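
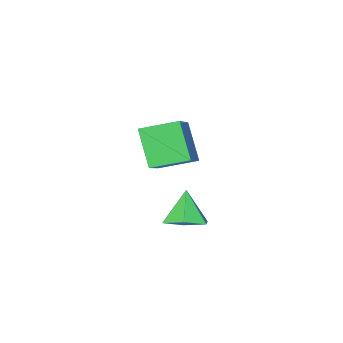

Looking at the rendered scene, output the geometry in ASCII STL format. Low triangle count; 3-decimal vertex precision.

solid 
facet normal 0.273 0.261 -0.926
outer loop
vertex 3.424 2.416 -3.981
vertex 2.768 1.789 -4.351
vertex 2.51 2.716 -4.166
endloop
endfacet
facet normal 0.079 0.687 0.723
outer loop
vertex 3.424 2.416 -3.981
vertex 2.51 2.716 -4.166
vertex 2.332 1.371 -2.869
endloop
endfacet
facet normal 0.273 0.261 -0.926
outer loop
vertex 2.51 2.716 -4.166
vertex 2.768 1.789 -4.351
vertex 1.854 2.088 -4.536
endloop
endfacet
facet normal -0.739 0.516 0.434
outer loop
vertex 2.51 2.716 -4.166
vertex 1.854 2.088 -4.536
vertex 2.332 1.371 -2.869
endloop
endfacet
facet normal 0.273 0.261 -0.926
outer loop
vertex 1.854 2.088 -4.536
vertex 2.768 1.789 -4.351
vertex 2.112 1.161 -4.721
endloop
endfacet
facet normal -0.945 -0.292 0.145
outer loop
vertex 1.854 2.088 -4.536
vertex 2.112 1.161 -4.721
vertex 2.332 1.371 -2.869
endloop
endfacet
facet normal 0.273 0.261 -0.926
outer loop
vertex 2.112 1.161 -4.721
vertex 2.768 1.789 -4.351
vertex 3.027 0.862 -4.536
endloop
endfacet
facet normal -0.334 -0.931 0.145
outer loop
vertex 2.112 1.161 -4.721
vertex 3.027 0.862 -4.536
vertex 2.332 1.371 -2.869
endloop
endfacet
facet normal 0.273 0.261 -0.926
outer loop
vertex 3.027 0.862 -4.536
vertex 2.768 1.789 -4.351
vertex 3.683 1.489 -4.166
endloop
endfacet
facet normal 0.483 -0.761 0.434
outer loop
vertex 3.027 0.862 -4.536
vertex 3.683 1.489 -4.166
vertex 2.332 1.371 -2.869
endloop
endfacet
facet normal 0.273 0.261 -0.926
outer loop
vertex 3.683 1.489 -4.166
vertex 2.768 1.789 -4.351
vertex 3.424 2.416 -3.981
endloop
endfacet
facet normal 0.690 0.048 0.723
outer loop
vertex 3.683 1.489 -4.166
vertex 3.424 2.416 -3.981
vertex 2.332 1.371 -2.869
endloop
endfacet
facet normal -0.690 0.670 0.275
outer loop
vertex -1.613 -2.858 -2.011
vertex -0.099 -1.715 -0.998
vertex -1.261 -1.779 -3.754
endloop
endfacet
facet normal -0.705 -0.531 -0.471
outer loop
vertex -0.041 -2.965 -4.242
vertex -1.613 -2.858 -2.011
vertex -1.261 -1.779 -3.754
endloop
endfacet
facet normal -0.689 0.670 0.275
outer loop
vertex -1.261 -1.779 -3.754
vertex -0.099 -1.715 -0.998
vertex 0.253 -0.637 -2.742
endloop
endfacet
facet normal 0.169 0.519 -0.838
outer loop
vertex 0.253 -0.637 -2.742
vertex -0.041 -2.965 -4.242
vertex -1.261 -1.779 -3.754
endloop
endfacet
facet normal -0.169 -0.519 0.838
outer loop
vertex -1.613 -2.858 -2.011
vertex 1.121 -2.901 -1.486
vertex -0.099 -1.715 -0.998
endloop
endfacet
facet normal -0.704 -0.532 -0.471
outer loop
vertex -0.393 -4.043 -2.498
vertex -1.613 -2.858 -2.011
vertex -0.041 -2.965 -4.242
endloop
endfacet
facet normal -0.169 -0.519 0.838
outer loop
vertex -0.393 -4.043 -2.498
vertex 1.121 -2.901 -1.486
vertex -1.613 -2.858 -2.011
endloop
endfacet
facet normal 0.705 0.531 0.471
outer loop
vertex -0.099 -1.715 -0.998
vertex 1.121 -2.901 -1.486
vertex 0.253 -0.637 -2.742
endloop
endfacet
facet normal 0.169 0.519 -0.838
outer loop
vertex 1.473 -1.822 -3.229
vertex -0.041 -2.965 -4.242
vertex 0.253 -0.637 -2.742
endloop
endfacet
facet normal 0.704 0.531 0.471
outer loop
vertex 0.253 -0.637 -2.742
vertex 1.121 -2.901 -1.486
vertex 1.473 -1.822 -3.229
endloop
endfacet
facet normal 0.690 -0.670 -0.275
outer loop
vertex 1.473 -1.822 -3.229
vertex -0.393 -4.043 -2.498
vertex -0.041 -2.965 -4.242
endloop
endfacet
facet normal 0.689 -0.670 -0.275
outer loop
vertex 1.121 -2.901 -1.486
vertex -0.393 -4.043 -2.498
vertex 1.473 -1.822 -3.229
endloop
endfacet

endsolid


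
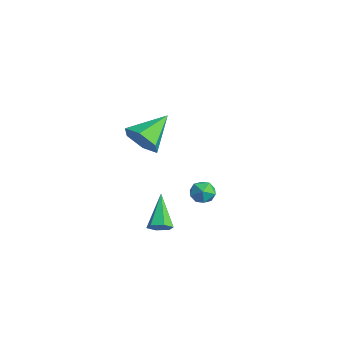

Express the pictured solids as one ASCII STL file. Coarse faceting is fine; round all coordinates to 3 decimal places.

solid 
facet normal -0.840 -0.297 0.455
outer loop
vertex -2.108 1.376 -3.634
vertex -2.09 0.728 -4.024
vertex -1.743 0.776 -3.352
endloop
endfacet
facet normal -0.459 0.133 0.878
outer loop
vertex -2.108 1.376 -3.634
vertex -1.743 0.776 -3.352
vertex -1.436 1.465 -3.296
endloop
endfacet
facet normal -0.372 0.755 0.541
outer loop
vertex -2.108 1.376 -3.634
vertex -1.436 1.465 -3.296
vertex -1.593 1.844 -3.933
endloop
endfacet
facet normal -0.698 0.710 -0.092
outer loop
vertex -2.108 1.376 -3.634
vertex -1.593 1.844 -3.933
vertex -1.997 1.388 -4.382
endloop
endfacet
facet normal -0.988 0.060 -0.146
outer loop
vertex -2.108 1.376 -3.634
vertex -1.997 1.388 -4.382
vertex -2.09 0.728 -4.024
endloop
endfacet
facet normal 0.186 -0.162 0.969
outer loop
vertex -1.436 1.465 -3.296
vertex -1.743 0.776 -3.352
vertex -1.003 0.872 -3.478
endloop
endfacet
facet normal -0.431 -0.856 0.284
outer loop
vertex -1.743 0.776 -3.352
vertex -2.09 0.728 -4.024
vertex -1.407 0.416 -3.927
endloop
endfacet
facet normal -0.670 -0.279 -0.688
outer loop
vertex -2.09 0.728 -4.024
vertex -1.997 1.388 -4.382
vertex -1.564 0.795 -4.564
endloop
endfacet
facet normal -0.203 0.772 -0.602
outer loop
vertex -1.997 1.388 -4.382
vertex -1.593 1.844 -3.933
vertex -1.257 1.484 -4.508
endloop
endfacet
facet normal 0.326 0.846 0.423
outer loop
vertex -1.593 1.844 -3.933
vertex -1.436 1.465 -3.296
vertex -0.91 1.532 -3.836
endloop
endfacet
facet normal 0.698 -0.710 0.092
outer loop
vertex -0.892 0.884 -4.226
vertex -1.003 0.872 -3.478
vertex -1.407 0.416 -3.927
endloop
endfacet
facet normal 0.372 -0.755 -0.541
outer loop
vertex -0.892 0.884 -4.226
vertex -1.407 0.416 -3.927
vertex -1.564 0.795 -4.564
endloop
endfacet
facet normal 0.459 -0.133 -0.878
outer loop
vertex -0.892 0.884 -4.226
vertex -1.564 0.795 -4.564
vertex -1.257 1.484 -4.508
endloop
endfacet
facet normal 0.840 0.297 -0.455
outer loop
vertex -0.892 0.884 -4.226
vertex -1.257 1.484 -4.508
vertex -0.91 1.532 -3.836
endloop
endfacet
facet normal 0.988 -0.060 0.146
outer loop
vertex -0.892 0.884 -4.226
vertex -0.91 1.532 -3.836
vertex -1.003 0.872 -3.478
endloop
endfacet
facet normal 0.203 -0.772 0.602
outer loop
vertex -1.407 0.416 -3.927
vertex -1.003 0.872 -3.478
vertex -1.743 0.776 -3.352
endloop
endfacet
facet normal -0.326 -0.846 -0.423
outer loop
vertex -1.564 0.795 -4.564
vertex -1.407 0.416 -3.927
vertex -2.09 0.728 -4.024
endloop
endfacet
facet normal -0.186 0.162 -0.969
outer loop
vertex -1.257 1.484 -4.508
vertex -1.564 0.795 -4.564
vertex -1.997 1.388 -4.382
endloop
endfacet
facet normal 0.431 0.856 -0.284
outer loop
vertex -0.91 1.532 -3.836
vertex -1.257 1.484 -4.508
vertex -1.593 1.844 -3.933
endloop
endfacet
facet normal 0.670 0.279 0.688
outer loop
vertex -1.003 0.872 -3.478
vertex -0.91 1.532 -3.836
vertex -1.436 1.465 -3.296
endloop
endfacet
facet normal 0.687 -0.359 -0.632
outer loop
vertex 1.004 -2.146 -3.638
vertex 0.561 -2.156 -4.114
vertex 0.925 -1.626 -4.019
endloop
endfacet
facet normal 0.507 0.558 0.657
outer loop
vertex 1.004 -2.146 -3.638
vertex 0.925 -1.626 -4.019
vertex -0.841 -1.424 -2.826
endloop
endfacet
facet normal 0.688 -0.359 -0.631
outer loop
vertex 0.925 -1.626 -4.019
vertex 0.561 -2.156 -4.114
vertex 0.483 -1.636 -4.495
endloop
endfacet
facet normal 0.061 0.995 -0.078
outer loop
vertex 0.925 -1.626 -4.019
vertex 0.483 -1.636 -4.495
vertex -0.841 -1.424 -2.826
endloop
endfacet
facet normal 0.688 -0.359 -0.631
outer loop
vertex 0.483 -1.636 -4.495
vertex 0.561 -2.156 -4.114
vertex 0.119 -2.166 -4.59
endloop
endfacet
facet normal -0.629 0.533 -0.566
outer loop
vertex 0.483 -1.636 -4.495
vertex 0.119 -2.166 -4.59
vertex -0.841 -1.424 -2.826
endloop
endfacet
facet normal 0.688 -0.358 -0.631
outer loop
vertex 0.119 -2.166 -4.59
vertex 0.561 -2.156 -4.114
vertex 0.198 -2.687 -4.208
endloop
endfacet
facet normal -0.873 -0.367 -0.321
outer loop
vertex 0.119 -2.166 -4.59
vertex 0.198 -2.687 -4.208
vertex -0.841 -1.424 -2.826
endloop
endfacet
facet normal 0.688 -0.359 -0.631
outer loop
vertex 0.198 -2.687 -4.208
vertex 0.561 -2.156 -4.114
vertex 0.64 -2.676 -3.732
endloop
endfacet
facet normal -0.426 -0.804 0.414
outer loop
vertex 0.198 -2.687 -4.208
vertex 0.64 -2.676 -3.732
vertex -0.841 -1.424 -2.826
endloop
endfacet
facet normal 0.687 -0.360 -0.632
outer loop
vertex 0.64 -2.676 -3.732
vertex 0.561 -2.156 -4.114
vertex 1.004 -2.146 -3.638
endloop
endfacet
facet normal 0.264 -0.341 0.902
outer loop
vertex 0.64 -2.676 -3.732
vertex 1.004 -2.146 -3.638
vertex -0.841 -1.424 -2.826
endloop
endfacet
facet normal 0.305 -0.833 -0.461
outer loop
vertex 1.261 -3.491 3.232
vertex 0.787 -3.193 2.38
vertex 1.758 -2.928 2.543
endloop
endfacet
facet normal 0.620 0.326 0.714
outer loop
vertex 1.261 -3.491 3.232
vertex 1.758 -2.928 2.543
vertex 0.193 -1.567 3.28
endloop
endfacet
facet normal 0.305 -0.833 -0.461
outer loop
vertex 1.758 -2.928 2.543
vertex 0.787 -3.193 2.38
vertex 1.284 -2.629 1.69
endloop
endfacet
facet normal 0.632 0.771 -0.081
outer loop
vertex 1.758 -2.928 2.543
vertex 1.284 -2.629 1.69
vertex 0.193 -1.567 3.28
endloop
endfacet
facet normal 0.304 -0.833 -0.462
outer loop
vertex 1.284 -2.629 1.69
vertex 0.787 -3.193 2.38
vertex 0.312 -2.894 1.528
endloop
endfacet
facet normal -0.114 0.788 -0.605
outer loop
vertex 1.284 -2.629 1.69
vertex 0.312 -2.894 1.528
vertex 0.193 -1.567 3.28
endloop
endfacet
facet normal 0.303 -0.834 -0.462
outer loop
vertex 0.312 -2.894 1.528
vertex 0.787 -3.193 2.38
vertex -0.185 -3.457 2.218
endloop
endfacet
facet normal -0.871 0.361 -0.333
outer loop
vertex 0.312 -2.894 1.528
vertex -0.185 -3.457 2.218
vertex 0.193 -1.567 3.28
endloop
endfacet
facet normal 0.303 -0.834 -0.461
outer loop
vertex -0.185 -3.457 2.218
vertex 0.787 -3.193 2.38
vertex 0.289 -3.756 3.07
endloop
endfacet
facet normal -0.883 -0.083 0.462
outer loop
vertex -0.185 -3.457 2.218
vertex 0.289 -3.756 3.07
vertex 0.193 -1.567 3.28
endloop
endfacet
facet normal 0.304 -0.834 -0.461
outer loop
vertex 0.289 -3.756 3.07
vertex 0.787 -3.193 2.38
vertex 1.261 -3.491 3.232
endloop
endfacet
facet normal -0.137 -0.101 0.985
outer loop
vertex 0.289 -3.756 3.07
vertex 1.261 -3.491 3.232
vertex 0.193 -1.567 3.28
endloop
endfacet

endsolid


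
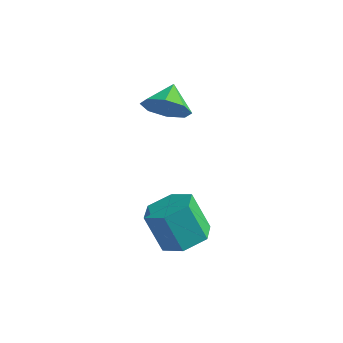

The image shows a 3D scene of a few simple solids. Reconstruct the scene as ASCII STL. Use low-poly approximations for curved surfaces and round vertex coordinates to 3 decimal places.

solid 
facet normal 0.468 -0.020 -0.884
outer loop
vertex 0.493 -3.55 0.835
vertex -0.388 -3.476 0.367
vertex 0.117 -2.65 0.616
endloop
endfacet
facet normal 0.800 0.435 0.413
outer loop
vertex 0.493 -3.55 0.835
vertex 0.117 -2.65 0.616
vertex -0.291 -3.518 2.32
endloop
endfacet
facet normal 0.800 0.434 0.413
outer loop
vertex -0.291 -3.518 2.32
vertex 0.117 -2.65 0.616
vertex -0.667 -2.617 2.101
endloop
endfacet
facet normal -0.467 0.020 0.884
outer loop
vertex -0.291 -3.518 2.32
vertex -0.667 -2.617 2.101
vertex -1.172 -3.444 1.853
endloop
endfacet
facet normal 0.467 -0.019 -0.884
outer loop
vertex 0.117 -2.65 0.616
vertex -0.388 -3.476 0.367
vertex -0.764 -2.576 0.149
endloop
endfacet
facet normal 0.075 0.997 0.017
outer loop
vertex 0.117 -2.65 0.616
vertex -0.764 -2.576 0.149
vertex -0.667 -2.617 2.101
endloop
endfacet
facet normal 0.075 0.997 0.017
outer loop
vertex -0.667 -2.617 2.101
vertex -0.764 -2.576 0.149
vertex -1.548 -2.543 1.634
endloop
endfacet
facet normal -0.467 0.020 0.884
outer loop
vertex -0.667 -2.617 2.101
vertex -1.548 -2.543 1.634
vertex -1.172 -3.444 1.853
endloop
endfacet
facet normal 0.467 -0.019 -0.884
outer loop
vertex -0.764 -2.576 0.149
vertex -0.388 -3.476 0.367
vertex -1.269 -3.402 -0.1
endloop
endfacet
facet normal -0.726 0.563 -0.396
outer loop
vertex -0.764 -2.576 0.149
vertex -1.269 -3.402 -0.1
vertex -1.548 -2.543 1.634
endloop
endfacet
facet normal -0.726 0.562 -0.395
outer loop
vertex -1.548 -2.543 1.634
vertex -1.269 -3.402 -0.1
vertex -2.053 -3.37 1.385
endloop
endfacet
facet normal -0.468 0.020 0.884
outer loop
vertex -1.548 -2.543 1.634
vertex -2.053 -3.37 1.385
vertex -1.172 -3.444 1.853
endloop
endfacet
facet normal 0.467 -0.020 -0.884
outer loop
vertex -1.269 -3.402 -0.1
vertex -0.388 -3.476 0.367
vertex -0.893 -4.303 0.119
endloop
endfacet
facet normal -0.800 -0.434 -0.413
outer loop
vertex -1.269 -3.402 -0.1
vertex -0.893 -4.303 0.119
vertex -2.053 -3.37 1.385
endloop
endfacet
facet normal -0.800 -0.435 -0.413
outer loop
vertex -2.053 -3.37 1.385
vertex -0.893 -4.303 0.119
vertex -1.677 -4.27 1.604
endloop
endfacet
facet normal -0.468 0.020 0.884
outer loop
vertex -2.053 -3.37 1.385
vertex -1.677 -4.27 1.604
vertex -1.172 -3.444 1.853
endloop
endfacet
facet normal 0.467 -0.020 -0.884
outer loop
vertex -0.893 -4.303 0.119
vertex -0.388 -3.476 0.367
vertex -0.012 -4.377 0.586
endloop
endfacet
facet normal -0.075 -0.997 -0.017
outer loop
vertex -0.893 -4.303 0.119
vertex -0.012 -4.377 0.586
vertex -1.677 -4.27 1.604
endloop
endfacet
facet normal -0.075 -0.997 -0.017
outer loop
vertex -1.677 -4.27 1.604
vertex -0.012 -4.377 0.586
vertex -0.796 -4.344 2.071
endloop
endfacet
facet normal -0.467 0.019 0.884
outer loop
vertex -1.677 -4.27 1.604
vertex -0.796 -4.344 2.071
vertex -1.172 -3.444 1.853
endloop
endfacet
facet normal 0.468 -0.020 -0.884
outer loop
vertex -0.012 -4.377 0.586
vertex -0.388 -3.476 0.367
vertex 0.493 -3.55 0.835
endloop
endfacet
facet normal 0.726 -0.562 0.396
outer loop
vertex -0.012 -4.377 0.586
vertex 0.493 -3.55 0.835
vertex -0.796 -4.344 2.071
endloop
endfacet
facet normal 0.726 -0.563 0.395
outer loop
vertex -0.796 -4.344 2.071
vertex 0.493 -3.55 0.835
vertex -0.291 -3.518 2.32
endloop
endfacet
facet normal -0.467 0.019 0.884
outer loop
vertex -0.796 -4.344 2.071
vertex -0.291 -3.518 2.32
vertex -1.172 -3.444 1.853
endloop
endfacet
facet normal 0.218 -0.857 -0.466
outer loop
vertex -2.831 0.6 3.825
vertex -3.666 0.693 3.263
vertex -2.705 0.989 3.169
endloop
endfacet
facet normal 0.635 0.605 0.481
outer loop
vertex -2.831 0.6 3.825
vertex -2.705 0.989 3.169
vertex -3.934 1.747 3.837
endloop
endfacet
facet normal 0.218 -0.857 -0.467
outer loop
vertex -2.705 0.989 3.169
vertex -3.666 0.693 3.263
vertex -3.141 1.205 2.569
endloop
endfacet
facet normal 0.503 0.863 -0.055
outer loop
vertex -2.705 0.989 3.169
vertex -3.141 1.205 2.569
vertex -3.934 1.747 3.837
endloop
endfacet
facet normal 0.220 -0.857 -0.466
outer loop
vertex -3.141 1.205 2.569
vertex -3.666 0.693 3.263
vertex -3.884 1.12 2.375
endloop
endfacet
facet normal -0.002 0.919 -0.394
outer loop
vertex -3.141 1.205 2.569
vertex -3.884 1.12 2.375
vertex -3.934 1.747 3.837
endloop
endfacet
facet normal 0.218 -0.857 -0.466
outer loop
vertex -3.884 1.12 2.375
vertex -3.666 0.693 3.263
vertex -4.5 0.786 2.701
endloop
endfacet
facet normal -0.580 0.741 -0.338
outer loop
vertex -3.884 1.12 2.375
vertex -4.5 0.786 2.701
vertex -3.934 1.747 3.837
endloop
endfacet
facet normal 0.218 -0.857 -0.466
outer loop
vertex -4.5 0.786 2.701
vertex -3.666 0.693 3.263
vertex -4.627 0.397 3.357
endloop
endfacet
facet normal -0.898 0.432 0.082
outer loop
vertex -4.5 0.786 2.701
vertex -4.627 0.397 3.357
vertex -3.934 1.747 3.837
endloop
endfacet
facet normal 0.218 -0.857 -0.466
outer loop
vertex -4.627 0.397 3.357
vertex -3.666 0.693 3.263
vertex -4.191 0.181 3.958
endloop
endfacet
facet normal -0.766 0.174 0.618
outer loop
vertex -4.627 0.397 3.357
vertex -4.191 0.181 3.958
vertex -3.934 1.747 3.837
endloop
endfacet
facet normal 0.218 -0.857 -0.466
outer loop
vertex -4.191 0.181 3.958
vertex -3.666 0.693 3.263
vertex -3.447 0.265 4.152
endloop
endfacet
facet normal -0.263 0.117 0.958
outer loop
vertex -4.191 0.181 3.958
vertex -3.447 0.265 4.152
vertex -3.934 1.747 3.837
endloop
endfacet
facet normal 0.219 -0.857 -0.466
outer loop
vertex -3.447 0.265 4.152
vertex -3.666 0.693 3.263
vertex -2.831 0.6 3.825
endloop
endfacet
facet normal 0.317 0.296 0.901
outer loop
vertex -3.447 0.265 4.152
vertex -2.831 0.6 3.825
vertex -3.934 1.747 3.837
endloop
endfacet

endsolid


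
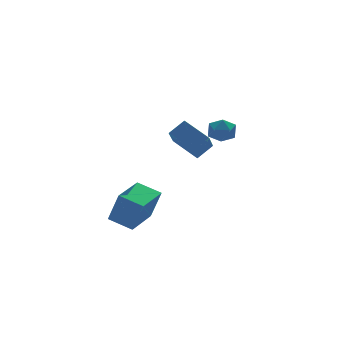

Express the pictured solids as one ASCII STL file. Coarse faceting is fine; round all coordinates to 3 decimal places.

solid 
facet normal -0.595 0.738 0.318
outer loop
vertex -4.031 -0.948 -1.17
vertex -2.357 0.416 -1.202
vertex -4.438 -0.492 -2.99
endloop
endfacet
facet normal -0.775 -0.632 0.015
outer loop
vertex -3.563 -1.576 -3.458
vertex -4.031 -0.948 -1.17
vertex -4.438 -0.492 -2.99
endloop
endfacet
facet normal -0.595 0.738 0.318
outer loop
vertex -4.438 -0.492 -2.99
vertex -2.357 0.416 -1.202
vertex -2.764 0.873 -3.022
endloop
endfacet
facet normal -0.212 0.238 -0.948
outer loop
vertex -2.764 0.873 -3.022
vertex -3.563 -1.576 -3.458
vertex -4.438 -0.492 -2.99
endloop
endfacet
facet normal 0.212 -0.238 0.948
outer loop
vertex -4.031 -0.948 -1.17
vertex -1.482 -0.668 -1.67
vertex -2.357 0.416 -1.202
endloop
endfacet
facet normal -0.775 -0.632 0.015
outer loop
vertex -3.156 -2.033 -1.638
vertex -4.031 -0.948 -1.17
vertex -3.563 -1.576 -3.458
endloop
endfacet
facet normal 0.212 -0.238 0.948
outer loop
vertex -3.156 -2.033 -1.638
vertex -1.482 -0.668 -1.67
vertex -4.031 -0.948 -1.17
endloop
endfacet
facet normal 0.775 0.632 -0.015
outer loop
vertex -2.357 0.416 -1.202
vertex -1.482 -0.668 -1.67
vertex -2.764 0.873 -3.022
endloop
endfacet
facet normal -0.212 0.238 -0.948
outer loop
vertex -1.889 -0.212 -3.49
vertex -3.563 -1.576 -3.458
vertex -2.764 0.873 -3.022
endloop
endfacet
facet normal 0.775 0.632 -0.015
outer loop
vertex -2.764 0.873 -3.022
vertex -1.482 -0.668 -1.67
vertex -1.889 -0.212 -3.49
endloop
endfacet
facet normal 0.595 -0.738 -0.318
outer loop
vertex -1.889 -0.212 -3.49
vertex -3.156 -2.033 -1.638
vertex -3.563 -1.576 -3.458
endloop
endfacet
facet normal 0.595 -0.738 -0.318
outer loop
vertex -1.482 -0.668 -1.67
vertex -3.156 -2.033 -1.638
vertex -1.889 -0.212 -3.49
endloop
endfacet
facet normal -0.436 -0.604 0.667
outer loop
vertex 1.601 -0.004 1.431
vertex 0.871 1.441 2.263
vertex 0.642 -0.085 0.731
endloop
endfacet
facet normal 0.401 -0.794 -0.457
outer loop
vertex 1.409 0.979 -0.443
vertex 1.601 -0.004 1.431
vertex 0.642 -0.085 0.731
endloop
endfacet
facet normal -0.436 -0.604 0.667
outer loop
vertex 0.642 -0.085 0.731
vertex 0.871 1.441 2.263
vertex -0.088 1.36 1.563
endloop
endfacet
facet normal -0.806 -0.068 -0.588
outer loop
vertex -0.088 1.36 1.563
vertex 1.409 0.979 -0.443
vertex 0.642 -0.085 0.731
endloop
endfacet
facet normal 0.806 0.068 0.588
outer loop
vertex 1.601 -0.004 1.431
vertex 1.638 2.505 1.089
vertex 0.871 1.441 2.263
endloop
endfacet
facet normal 0.401 -0.794 -0.457
outer loop
vertex 2.368 1.06 0.257
vertex 1.601 -0.004 1.431
vertex 1.409 0.979 -0.443
endloop
endfacet
facet normal 0.806 0.068 0.588
outer loop
vertex 2.368 1.06 0.257
vertex 1.638 2.505 1.089
vertex 1.601 -0.004 1.431
endloop
endfacet
facet normal -0.401 0.794 0.457
outer loop
vertex 0.871 1.441 2.263
vertex 1.638 2.505 1.089
vertex -0.088 1.36 1.563
endloop
endfacet
facet normal -0.806 -0.068 -0.588
outer loop
vertex 0.679 2.424 0.389
vertex 1.409 0.979 -0.443
vertex -0.088 1.36 1.563
endloop
endfacet
facet normal -0.401 0.794 0.457
outer loop
vertex -0.088 1.36 1.563
vertex 1.638 2.505 1.089
vertex 0.679 2.424 0.389
endloop
endfacet
facet normal 0.436 0.604 -0.667
outer loop
vertex 0.679 2.424 0.389
vertex 2.368 1.06 0.257
vertex 1.409 0.979 -0.443
endloop
endfacet
facet normal 0.436 0.604 -0.667
outer loop
vertex 1.638 2.505 1.089
vertex 2.368 1.06 0.257
vertex 0.679 2.424 0.389
endloop
endfacet
facet normal -0.124 0.956 0.266
outer loop
vertex 3.495 3.181 0.283
vertex 3.084 2.919 1.032
vertex 3.97 3.036 1.026
endloop
endfacet
facet normal 0.465 0.876 -0.127
outer loop
vertex 3.495 3.181 0.283
vertex 3.97 3.036 1.026
vertex 4.28 2.757 0.235
endloop
endfacet
facet normal 0.275 0.595 -0.755
outer loop
vertex 3.495 3.181 0.283
vertex 4.28 2.757 0.235
vertex 3.585 2.467 -0.247
endloop
endfacet
facet normal -0.431 0.502 -0.750
outer loop
vertex 3.495 3.181 0.283
vertex 3.585 2.467 -0.247
vertex 2.846 2.568 0.245
endloop
endfacet
facet normal -0.678 0.725 -0.118
outer loop
vertex 3.495 3.181 0.283
vertex 2.846 2.568 0.245
vertex 3.084 2.919 1.032
endloop
endfacet
facet normal 0.890 0.407 0.205
outer loop
vertex 4.28 2.757 0.235
vertex 3.97 3.036 1.026
vertex 4.354 2.232 0.955
endloop
endfacet
facet normal -0.065 0.537 0.841
outer loop
vertex 3.97 3.036 1.026
vertex 3.084 2.919 1.032
vertex 3.615 2.333 1.447
endloop
endfacet
facet normal -0.962 0.163 0.218
outer loop
vertex 3.084 2.919 1.032
vertex 2.846 2.568 0.245
vertex 2.92 2.043 0.965
endloop
endfacet
facet normal -0.562 -0.197 -0.803
outer loop
vertex 2.846 2.568 0.245
vertex 3.585 2.467 -0.247
vertex 3.23 1.764 0.174
endloop
endfacet
facet normal 0.582 -0.047 -0.812
outer loop
vertex 3.585 2.467 -0.247
vertex 4.28 2.757 0.235
vertex 4.116 1.881 0.168
endloop
endfacet
facet normal 0.431 -0.502 0.750
outer loop
vertex 3.705 1.619 0.917
vertex 4.354 2.232 0.955
vertex 3.615 2.333 1.447
endloop
endfacet
facet normal -0.275 -0.595 0.755
outer loop
vertex 3.705 1.619 0.917
vertex 3.615 2.333 1.447
vertex 2.92 2.043 0.965
endloop
endfacet
facet normal -0.465 -0.876 0.127
outer loop
vertex 3.705 1.619 0.917
vertex 2.92 2.043 0.965
vertex 3.23 1.764 0.174
endloop
endfacet
facet normal 0.124 -0.956 -0.266
outer loop
vertex 3.705 1.619 0.917
vertex 3.23 1.764 0.174
vertex 4.116 1.881 0.168
endloop
endfacet
facet normal 0.678 -0.725 0.118
outer loop
vertex 3.705 1.619 0.917
vertex 4.116 1.881 0.168
vertex 4.354 2.232 0.955
endloop
endfacet
facet normal 0.562 0.197 0.803
outer loop
vertex 3.615 2.333 1.447
vertex 4.354 2.232 0.955
vertex 3.97 3.036 1.026
endloop
endfacet
facet normal -0.582 0.047 0.812
outer loop
vertex 2.92 2.043 0.965
vertex 3.615 2.333 1.447
vertex 3.084 2.919 1.032
endloop
endfacet
facet normal -0.890 -0.407 -0.205
outer loop
vertex 3.23 1.764 0.174
vertex 2.92 2.043 0.965
vertex 2.846 2.568 0.245
endloop
endfacet
facet normal 0.065 -0.537 -0.841
outer loop
vertex 4.116 1.881 0.168
vertex 3.23 1.764 0.174
vertex 3.585 2.467 -0.247
endloop
endfacet
facet normal 0.962 -0.163 -0.218
outer loop
vertex 4.354 2.232 0.955
vertex 4.116 1.881 0.168
vertex 4.28 2.757 0.235
endloop
endfacet

endsolid


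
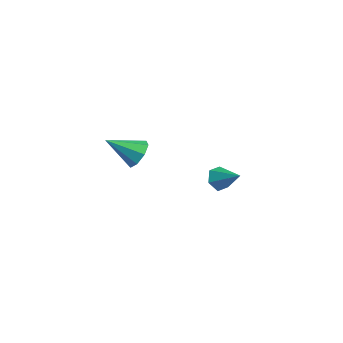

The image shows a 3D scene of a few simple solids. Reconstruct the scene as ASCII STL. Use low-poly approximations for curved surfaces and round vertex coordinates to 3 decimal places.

solid 
facet normal 0.396 0.737 -0.547
outer loop
vertex -1.498 -3.124 3.56
vertex -2.145 -3.054 3.186
vertex -1.855 -2.749 3.807
endloop
endfacet
facet normal 0.460 -0.140 0.877
outer loop
vertex -1.498 -3.124 3.56
vertex -1.855 -2.749 3.807
vertex -2.775 -4.226 4.054
endloop
endfacet
facet normal 0.397 0.737 -0.547
outer loop
vertex -1.855 -2.749 3.807
vertex -2.145 -3.054 3.186
vertex -2.382 -2.552 3.69
endloop
endfacet
facet normal -0.125 0.239 0.963
outer loop
vertex -1.855 -2.749 3.807
vertex -2.382 -2.552 3.69
vertex -2.775 -4.226 4.054
endloop
endfacet
facet normal 0.398 0.737 -0.547
outer loop
vertex -2.382 -2.552 3.69
vertex -2.145 -3.054 3.186
vertex -2.769 -2.649 3.278
endloop
endfacet
facet normal -0.729 0.304 0.613
outer loop
vertex -2.382 -2.552 3.69
vertex -2.769 -2.649 3.278
vertex -2.775 -4.226 4.054
endloop
endfacet
facet normal 0.398 0.737 -0.547
outer loop
vertex -2.769 -2.649 3.278
vertex -2.145 -3.054 3.186
vertex -2.791 -2.983 2.812
endloop
endfacet
facet normal -0.999 0.020 0.033
outer loop
vertex -2.769 -2.649 3.278
vertex -2.791 -2.983 2.812
vertex -2.775 -4.226 4.054
endloop
endfacet
facet normal 0.397 0.738 -0.545
outer loop
vertex -2.791 -2.983 2.812
vertex -2.145 -3.054 3.186
vertex -2.434 -3.358 2.564
endloop
endfacet
facet normal -0.778 -0.449 -0.440
outer loop
vertex -2.791 -2.983 2.812
vertex -2.434 -3.358 2.564
vertex -2.775 -4.226 4.054
endloop
endfacet
facet normal 0.397 0.738 -0.545
outer loop
vertex -2.434 -3.358 2.564
vertex -2.145 -3.054 3.186
vertex -1.907 -3.555 2.681
endloop
endfacet
facet normal -0.193 -0.828 -0.526
outer loop
vertex -2.434 -3.358 2.564
vertex -1.907 -3.555 2.681
vertex -2.775 -4.226 4.054
endloop
endfacet
facet normal 0.396 0.738 -0.546
outer loop
vertex -1.907 -3.555 2.681
vertex -2.145 -3.054 3.186
vertex -1.52 -3.458 3.093
endloop
endfacet
facet normal 0.412 -0.894 -0.176
outer loop
vertex -1.907 -3.555 2.681
vertex -1.52 -3.458 3.093
vertex -2.775 -4.226 4.054
endloop
endfacet
facet normal 0.396 0.738 -0.546
outer loop
vertex -1.52 -3.458 3.093
vertex -2.145 -3.054 3.186
vertex -1.498 -3.124 3.56
endloop
endfacet
facet normal 0.682 -0.610 0.404
outer loop
vertex -1.52 -3.458 3.093
vertex -1.498 -3.124 3.56
vertex -2.775 -4.226 4.054
endloop
endfacet
facet normal -0.795 -0.318 -0.516
outer loop
vertex -4.216 2.536 -2.03
vertex -4.427 2.185 -1.488
vertex -4.628 2.828 -1.575
endloop
endfacet
facet normal 0.325 0.902 -0.284
outer loop
vertex -4.216 2.536 -2.03
vertex -4.628 2.828 -1.575
vertex -3.353 2.615 -0.792
endloop
endfacet
facet normal -0.795 -0.318 -0.516
outer loop
vertex -4.628 2.828 -1.575
vertex -4.427 2.185 -1.488
vertex -4.839 2.477 -1.033
endloop
endfacet
facet normal -0.159 0.856 0.492
outer loop
vertex -4.628 2.828 -1.575
vertex -4.839 2.477 -1.033
vertex -3.353 2.615 -0.792
endloop
endfacet
facet normal -0.795 -0.319 -0.516
outer loop
vertex -4.839 2.477 -1.033
vertex -4.427 2.185 -1.488
vertex -4.638 1.833 -0.945
endloop
endfacet
facet normal -0.167 0.082 0.983
outer loop
vertex -4.839 2.477 -1.033
vertex -4.638 1.833 -0.945
vertex -3.353 2.615 -0.792
endloop
endfacet
facet normal -0.795 -0.319 -0.516
outer loop
vertex -4.638 1.833 -0.945
vertex -4.427 2.185 -1.488
vertex -4.225 1.541 -1.401
endloop
endfacet
facet normal 0.311 -0.647 0.696
outer loop
vertex -4.638 1.833 -0.945
vertex -4.225 1.541 -1.401
vertex -3.353 2.615 -0.792
endloop
endfacet
facet normal -0.795 -0.319 -0.515
outer loop
vertex -4.225 1.541 -1.401
vertex -4.427 2.185 -1.488
vertex -4.015 1.893 -1.943
endloop
endfacet
facet normal 0.796 -0.600 -0.081
outer loop
vertex -4.225 1.541 -1.401
vertex -4.015 1.893 -1.943
vertex -3.353 2.615 -0.792
endloop
endfacet
facet normal -0.795 -0.318 -0.516
outer loop
vertex -4.015 1.893 -1.943
vertex -4.427 2.185 -1.488
vertex -4.216 2.536 -2.03
endloop
endfacet
facet normal 0.803 0.174 -0.571
outer loop
vertex -4.015 1.893 -1.943
vertex -4.216 2.536 -2.03
vertex -3.353 2.615 -0.792
endloop
endfacet

endsolid


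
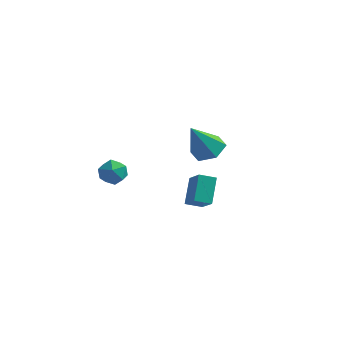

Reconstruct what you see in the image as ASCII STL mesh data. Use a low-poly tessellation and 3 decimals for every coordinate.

solid 
facet normal 0.302 0.401 -0.865
outer loop
vertex 2.124 -0.876 1.973
vertex 1.3 -0.995 1.63
vertex 1.503 -0.229 2.056
endloop
endfacet
facet normal 0.496 0.376 0.783
outer loop
vertex 2.124 -0.876 1.973
vertex 1.503 -0.229 2.056
vertex 0.72 -1.765 3.29
endloop
endfacet
facet normal 0.302 0.401 -0.865
outer loop
vertex 1.503 -0.229 2.056
vertex 1.3 -0.995 1.63
vertex 0.68 -0.348 1.713
endloop
endfacet
facet normal -0.361 0.689 0.628
outer loop
vertex 1.503 -0.229 2.056
vertex 0.68 -0.348 1.713
vertex 0.72 -1.765 3.29
endloop
endfacet
facet normal 0.302 0.400 -0.865
outer loop
vertex 0.68 -0.348 1.713
vertex 1.3 -0.995 1.63
vertex 0.477 -1.115 1.287
endloop
endfacet
facet normal -0.972 0.162 0.171
outer loop
vertex 0.68 -0.348 1.713
vertex 0.477 -1.115 1.287
vertex 0.72 -1.765 3.29
endloop
endfacet
facet normal 0.302 0.400 -0.865
outer loop
vertex 0.477 -1.115 1.287
vertex 1.3 -0.995 1.63
vertex 1.097 -1.762 1.204
endloop
endfacet
facet normal -0.724 -0.677 -0.132
outer loop
vertex 0.477 -1.115 1.287
vertex 1.097 -1.762 1.204
vertex 0.72 -1.765 3.29
endloop
endfacet
facet normal 0.302 0.400 -0.865
outer loop
vertex 1.097 -1.762 1.204
vertex 1.3 -0.995 1.63
vertex 1.92 -1.642 1.547
endloop
endfacet
facet normal 0.135 -0.991 0.023
outer loop
vertex 1.097 -1.762 1.204
vertex 1.92 -1.642 1.547
vertex 0.72 -1.765 3.29
endloop
endfacet
facet normal 0.302 0.401 -0.865
outer loop
vertex 1.92 -1.642 1.547
vertex 1.3 -0.995 1.63
vertex 2.124 -0.876 1.973
endloop
endfacet
facet normal 0.744 -0.465 0.480
outer loop
vertex 1.92 -1.642 1.547
vertex 2.124 -0.876 1.973
vertex 0.72 -1.765 3.29
endloop
endfacet
facet normal -0.828 -0.458 0.324
outer loop
vertex -0.268 2.044 -2.247
vertex -1.039 2.815 -3.125
vertex -0.094 0.928 -3.38
endloop
endfacet
facet normal 0.551 -0.551 0.627
outer loop
vertex 0.659 1.345 -3.675
vertex -0.268 2.044 -2.247
vertex -0.094 0.928 -3.38
endloop
endfacet
facet normal -0.828 -0.458 0.324
outer loop
vertex -0.094 0.928 -3.38
vertex -1.039 2.815 -3.125
vertex -0.865 1.699 -4.258
endloop
endfacet
facet normal 0.109 -0.698 -0.708
outer loop
vertex -0.865 1.699 -4.258
vertex 0.659 1.345 -3.675
vertex -0.094 0.928 -3.38
endloop
endfacet
facet normal -0.109 0.698 0.708
outer loop
vertex -0.268 2.044 -2.247
vertex -0.286 3.232 -3.42
vertex -1.039 2.815 -3.125
endloop
endfacet
facet normal 0.551 -0.551 0.627
outer loop
vertex 0.485 2.461 -2.542
vertex -0.268 2.044 -2.247
vertex 0.659 1.345 -3.675
endloop
endfacet
facet normal -0.109 0.698 0.708
outer loop
vertex 0.485 2.461 -2.542
vertex -0.286 3.232 -3.42
vertex -0.268 2.044 -2.247
endloop
endfacet
facet normal -0.551 0.551 -0.627
outer loop
vertex -1.039 2.815 -3.125
vertex -0.286 3.232 -3.42
vertex -0.865 1.699 -4.258
endloop
endfacet
facet normal 0.109 -0.698 -0.708
outer loop
vertex -0.112 2.116 -4.553
vertex 0.659 1.345 -3.675
vertex -0.865 1.699 -4.258
endloop
endfacet
facet normal -0.551 0.551 -0.627
outer loop
vertex -0.865 1.699 -4.258
vertex -0.286 3.232 -3.42
vertex -0.112 2.116 -4.553
endloop
endfacet
facet normal 0.828 0.458 -0.324
outer loop
vertex -0.112 2.116 -4.553
vertex 0.485 2.461 -2.542
vertex 0.659 1.345 -3.675
endloop
endfacet
facet normal 0.828 0.458 -0.324
outer loop
vertex -0.286 3.232 -3.42
vertex 0.485 2.461 -2.542
vertex -0.112 2.116 -4.553
endloop
endfacet
facet normal -0.433 0.900 -0.056
outer loop
vertex -3.037 -1.889 -0.522
vertex -3.476 -2.06 0.123
vertex -2.762 -1.711 0.207
endloop
endfacet
facet normal 0.232 0.921 -0.313
outer loop
vertex -3.037 -1.889 -0.522
vertex -2.762 -1.711 0.207
vertex -2.27 -2.021 -0.341
endloop
endfacet
facet normal 0.278 0.451 -0.848
outer loop
vertex -3.037 -1.889 -0.522
vertex -2.27 -2.021 -0.341
vertex -2.679 -2.562 -0.763
endloop
endfacet
facet normal -0.358 0.140 -0.923
outer loop
vertex -3.037 -1.889 -0.522
vertex -2.679 -2.562 -0.763
vertex -3.425 -2.586 -0.477
endloop
endfacet
facet normal -0.799 0.417 -0.433
outer loop
vertex -3.037 -1.889 -0.522
vertex -3.425 -2.586 -0.477
vertex -3.476 -2.06 0.123
endloop
endfacet
facet normal 0.675 0.709 0.205
outer loop
vertex -2.27 -2.021 -0.341
vertex -2.762 -1.711 0.207
vertex -2.235 -2.274 0.417
endloop
endfacet
facet normal -0.402 0.674 0.620
outer loop
vertex -2.762 -1.711 0.207
vertex -3.476 -2.06 0.123
vertex -2.981 -2.298 0.703
endloop
endfacet
facet normal -0.994 -0.108 0.010
outer loop
vertex -3.476 -2.06 0.123
vertex -3.425 -2.586 -0.477
vertex -3.39 -2.839 0.281
endloop
endfacet
facet normal -0.282 -0.556 -0.782
outer loop
vertex -3.425 -2.586 -0.477
vertex -2.679 -2.562 -0.763
vertex -2.898 -3.149 -0.267
endloop
endfacet
facet normal 0.749 -0.051 -0.660
outer loop
vertex -2.679 -2.562 -0.763
vertex -2.27 -2.021 -0.341
vertex -2.184 -2.8 -0.183
endloop
endfacet
facet normal 0.358 -0.140 0.923
outer loop
vertex -2.623 -2.971 0.462
vertex -2.235 -2.274 0.417
vertex -2.981 -2.298 0.703
endloop
endfacet
facet normal -0.278 -0.451 0.848
outer loop
vertex -2.623 -2.971 0.462
vertex -2.981 -2.298 0.703
vertex -3.39 -2.839 0.281
endloop
endfacet
facet normal -0.232 -0.921 0.313
outer loop
vertex -2.623 -2.971 0.462
vertex -3.39 -2.839 0.281
vertex -2.898 -3.149 -0.267
endloop
endfacet
facet normal 0.433 -0.900 0.056
outer loop
vertex -2.623 -2.971 0.462
vertex -2.898 -3.149 -0.267
vertex -2.184 -2.8 -0.183
endloop
endfacet
facet normal 0.799 -0.417 0.433
outer loop
vertex -2.623 -2.971 0.462
vertex -2.184 -2.8 -0.183
vertex -2.235 -2.274 0.417
endloop
endfacet
facet normal 0.282 0.556 0.782
outer loop
vertex -2.981 -2.298 0.703
vertex -2.235 -2.274 0.417
vertex -2.762 -1.711 0.207
endloop
endfacet
facet normal -0.749 0.051 0.660
outer loop
vertex -3.39 -2.839 0.281
vertex -2.981 -2.298 0.703
vertex -3.476 -2.06 0.123
endloop
endfacet
facet normal -0.675 -0.709 -0.205
outer loop
vertex -2.898 -3.149 -0.267
vertex -3.39 -2.839 0.281
vertex -3.425 -2.586 -0.477
endloop
endfacet
facet normal 0.402 -0.674 -0.620
outer loop
vertex -2.184 -2.8 -0.183
vertex -2.898 -3.149 -0.267
vertex -2.679 -2.562 -0.763
endloop
endfacet
facet normal 0.994 0.108 -0.010
outer loop
vertex -2.235 -2.274 0.417
vertex -2.184 -2.8 -0.183
vertex -2.27 -2.021 -0.341
endloop
endfacet

endsolid


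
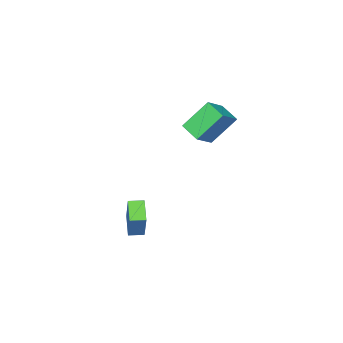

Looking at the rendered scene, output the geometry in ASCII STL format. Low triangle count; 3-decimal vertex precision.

solid 
facet normal -0.750 0.661 -0.017
outer loop
vertex 3.086 -2.096 -2.699
vertex 3.869 -1.223 -3.283
vertex 2.551 -2.747 -4.391
endloop
endfacet
facet normal -0.599 -0.666 0.445
outer loop
vertex 3.151 -3.277 -4.377
vertex 3.086 -2.096 -2.699
vertex 2.551 -2.747 -4.391
endloop
endfacet
facet normal -0.750 0.662 -0.018
outer loop
vertex 2.551 -2.747 -4.391
vertex 3.869 -1.223 -3.283
vertex 3.335 -1.875 -4.975
endloop
endfacet
facet normal -0.283 -0.345 -0.895
outer loop
vertex 3.335 -1.875 -4.975
vertex 3.151 -3.277 -4.377
vertex 2.551 -2.747 -4.391
endloop
endfacet
facet normal 0.283 0.344 0.895
outer loop
vertex 3.086 -2.096 -2.699
vertex 4.469 -1.753 -3.269
vertex 3.869 -1.223 -3.283
endloop
endfacet
facet normal -0.598 -0.666 0.445
outer loop
vertex 3.685 -2.625 -2.685
vertex 3.086 -2.096 -2.699
vertex 3.151 -3.277 -4.377
endloop
endfacet
facet normal 0.283 0.345 0.895
outer loop
vertex 3.685 -2.625 -2.685
vertex 4.469 -1.753 -3.269
vertex 3.086 -2.096 -2.699
endloop
endfacet
facet normal 0.599 0.666 -0.445
outer loop
vertex 3.869 -1.223 -3.283
vertex 4.469 -1.753 -3.269
vertex 3.335 -1.875 -4.975
endloop
endfacet
facet normal -0.283 -0.345 -0.895
outer loop
vertex 3.934 -2.404 -4.961
vertex 3.151 -3.277 -4.377
vertex 3.335 -1.875 -4.975
endloop
endfacet
facet normal 0.598 0.666 -0.445
outer loop
vertex 3.335 -1.875 -4.975
vertex 4.469 -1.753 -3.269
vertex 3.934 -2.404 -4.961
endloop
endfacet
facet normal 0.750 -0.661 0.018
outer loop
vertex 3.934 -2.404 -4.961
vertex 3.685 -2.625 -2.685
vertex 3.151 -3.277 -4.377
endloop
endfacet
facet normal 0.749 -0.662 0.018
outer loop
vertex 4.469 -1.753 -3.269
vertex 3.685 -2.625 -2.685
vertex 3.934 -2.404 -4.961
endloop
endfacet
facet normal -0.810 -0.064 -0.583
outer loop
vertex -3.79 -3.237 0.38
vertex -3.599 -2.066 -0.013
vertex -2.651 -3.928 -1.125
endloop
endfacet
facet normal -0.153 -0.937 0.315
outer loop
vertex -1.461 -3.834 -0.267
vertex -3.79 -3.237 0.38
vertex -2.651 -3.928 -1.125
endloop
endfacet
facet normal -0.810 -0.064 -0.583
outer loop
vertex -2.651 -3.928 -1.125
vertex -3.599 -2.066 -0.013
vertex -2.46 -2.757 -1.518
endloop
endfacet
facet normal 0.567 -0.344 -0.749
outer loop
vertex -2.46 -2.757 -1.518
vertex -1.461 -3.834 -0.267
vertex -2.651 -3.928 -1.125
endloop
endfacet
facet normal -0.567 0.344 0.749
outer loop
vertex -3.79 -3.237 0.38
vertex -2.409 -1.972 0.845
vertex -3.599 -2.066 -0.013
endloop
endfacet
facet normal -0.153 -0.937 0.315
outer loop
vertex -2.6 -3.143 1.238
vertex -3.79 -3.237 0.38
vertex -1.461 -3.834 -0.267
endloop
endfacet
facet normal -0.567 0.344 0.749
outer loop
vertex -2.6 -3.143 1.238
vertex -2.409 -1.972 0.845
vertex -3.79 -3.237 0.38
endloop
endfacet
facet normal 0.153 0.937 -0.315
outer loop
vertex -3.599 -2.066 -0.013
vertex -2.409 -1.972 0.845
vertex -2.46 -2.757 -1.518
endloop
endfacet
facet normal 0.567 -0.344 -0.749
outer loop
vertex -1.27 -2.663 -0.66
vertex -1.461 -3.834 -0.267
vertex -2.46 -2.757 -1.518
endloop
endfacet
facet normal 0.153 0.937 -0.315
outer loop
vertex -2.46 -2.757 -1.518
vertex -2.409 -1.972 0.845
vertex -1.27 -2.663 -0.66
endloop
endfacet
facet normal 0.810 0.064 0.583
outer loop
vertex -1.27 -2.663 -0.66
vertex -2.6 -3.143 1.238
vertex -1.461 -3.834 -0.267
endloop
endfacet
facet normal 0.810 0.064 0.583
outer loop
vertex -2.409 -1.972 0.845
vertex -2.6 -3.143 1.238
vertex -1.27 -2.663 -0.66
endloop
endfacet

endsolid


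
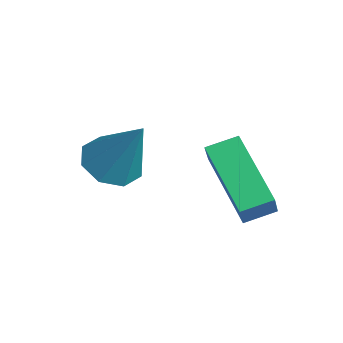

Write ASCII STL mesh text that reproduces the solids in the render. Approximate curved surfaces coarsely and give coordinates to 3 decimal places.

solid 
facet normal -0.459 -0.232 -0.857
outer loop
vertex 1.365 0.265 -3.216
vertex 0.936 -0.256 -2.845
vertex 0.863 0.493 -3.009
endloop
endfacet
facet normal 0.404 0.914 -0.028
outer loop
vertex 1.365 0.265 -3.216
vertex 0.863 0.493 -3.009
vertex 1.744 0.156 -1.335
endloop
endfacet
facet normal -0.458 -0.232 -0.858
outer loop
vertex 0.863 0.493 -3.009
vertex 0.936 -0.256 -2.845
vertex 0.403 0.282 -2.706
endloop
endfacet
facet normal -0.224 0.926 0.304
outer loop
vertex 0.863 0.493 -3.009
vertex 0.403 0.282 -2.706
vertex 1.744 0.156 -1.335
endloop
endfacet
facet normal -0.459 -0.234 -0.857
outer loop
vertex 0.403 0.282 -2.706
vertex 0.936 -0.256 -2.845
vertex 0.256 -0.243 -2.484
endloop
endfacet
facet normal -0.619 0.447 0.646
outer loop
vertex 0.403 0.282 -2.706
vertex 0.256 -0.243 -2.484
vertex 1.744 0.156 -1.335
endloop
endfacet
facet normal -0.459 -0.235 -0.857
outer loop
vertex 0.256 -0.243 -2.484
vertex 0.936 -0.256 -2.845
vertex 0.508 -0.776 -2.473
endloop
endfacet
facet normal -0.551 -0.244 0.798
outer loop
vertex 0.256 -0.243 -2.484
vertex 0.508 -0.776 -2.473
vertex 1.744 0.156 -1.335
endloop
endfacet
facet normal -0.460 -0.234 -0.857
outer loop
vertex 0.508 -0.776 -2.473
vertex 0.936 -0.256 -2.845
vertex 1.01 -1.004 -2.68
endloop
endfacet
facet normal -0.060 -0.740 0.670
outer loop
vertex 0.508 -0.776 -2.473
vertex 1.01 -1.004 -2.68
vertex 1.744 0.156 -1.335
endloop
endfacet
facet normal -0.457 -0.234 -0.858
outer loop
vertex 1.01 -1.004 -2.68
vertex 0.936 -0.256 -2.845
vertex 1.47 -0.793 -2.983
endloop
endfacet
facet normal 0.567 -0.751 0.338
outer loop
vertex 1.01 -1.004 -2.68
vertex 1.47 -0.793 -2.983
vertex 1.744 0.156 -1.335
endloop
endfacet
facet normal -0.458 -0.235 -0.858
outer loop
vertex 1.47 -0.793 -2.983
vertex 0.936 -0.256 -2.845
vertex 1.617 -0.268 -3.205
endloop
endfacet
facet normal 0.963 -0.271 -0.004
outer loop
vertex 1.47 -0.793 -2.983
vertex 1.617 -0.268 -3.205
vertex 1.744 0.156 -1.335
endloop
endfacet
facet normal -0.458 -0.234 -0.858
outer loop
vertex 1.617 -0.268 -3.205
vertex 0.936 -0.256 -2.845
vertex 1.365 0.265 -3.216
endloop
endfacet
facet normal 0.894 0.420 -0.156
outer loop
vertex 1.617 -0.268 -3.205
vertex 1.365 0.265 -3.216
vertex 1.744 0.156 -1.335
endloop
endfacet
facet normal -0.407 0.318 -0.856
outer loop
vertex 1.563 2.637 -2.877
vertex 3.364 2.603 -3.745
vertex 1.438 1.86 -3.106
endloop
endfacet
facet normal -0.901 0.017 0.434
outer loop
vertex 1.776 1.597 -2.395
vertex 1.563 2.637 -2.877
vertex 1.438 1.86 -3.106
endloop
endfacet
facet normal -0.407 0.317 -0.857
outer loop
vertex 1.438 1.86 -3.106
vertex 3.364 2.603 -3.745
vertex 3.24 1.826 -3.974
endloop
endfacet
facet normal -0.152 -0.948 -0.279
outer loop
vertex 3.24 1.826 -3.974
vertex 1.776 1.597 -2.395
vertex 1.438 1.86 -3.106
endloop
endfacet
facet normal 0.152 0.948 0.278
outer loop
vertex 1.563 2.637 -2.877
vertex 3.702 2.34 -3.034
vertex 3.364 2.603 -3.745
endloop
endfacet
facet normal -0.901 0.016 0.433
outer loop
vertex 1.9 2.374 -2.166
vertex 1.563 2.637 -2.877
vertex 1.776 1.597 -2.395
endloop
endfacet
facet normal 0.152 0.948 0.279
outer loop
vertex 1.9 2.374 -2.166
vertex 3.702 2.34 -3.034
vertex 1.563 2.637 -2.877
endloop
endfacet
facet normal 0.901 -0.016 -0.434
outer loop
vertex 3.364 2.603 -3.745
vertex 3.702 2.34 -3.034
vertex 3.24 1.826 -3.974
endloop
endfacet
facet normal -0.152 -0.948 -0.279
outer loop
vertex 3.577 1.563 -3.263
vertex 1.776 1.597 -2.395
vertex 3.24 1.826 -3.974
endloop
endfacet
facet normal 0.901 -0.017 -0.433
outer loop
vertex 3.24 1.826 -3.974
vertex 3.702 2.34 -3.034
vertex 3.577 1.563 -3.263
endloop
endfacet
facet normal 0.407 -0.317 0.857
outer loop
vertex 3.577 1.563 -3.263
vertex 1.9 2.374 -2.166
vertex 1.776 1.597 -2.395
endloop
endfacet
facet normal 0.407 -0.318 0.857
outer loop
vertex 3.702 2.34 -3.034
vertex 1.9 2.374 -2.166
vertex 3.577 1.563 -3.263
endloop
endfacet

endsolid


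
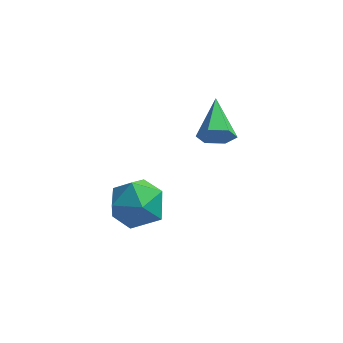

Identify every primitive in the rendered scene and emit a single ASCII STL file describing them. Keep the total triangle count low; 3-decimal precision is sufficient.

solid 
facet normal -0.746 0.039 0.664
outer loop
vertex -2.344 0.358 -1.825
vertex -2.197 -0.766 -1.594
vertex -1.616 0.03 -0.988
endloop
endfacet
facet normal -0.412 0.668 0.620
outer loop
vertex -2.344 0.358 -1.825
vertex -1.616 0.03 -0.988
vertex -1.32 0.883 -1.711
endloop
endfacet
facet normal -0.451 0.891 -0.057
outer loop
vertex -2.344 0.358 -1.825
vertex -1.32 0.883 -1.711
vertex -1.718 0.615 -2.763
endloop
endfacet
facet normal -0.809 0.400 -0.430
outer loop
vertex -2.344 0.358 -1.825
vertex -1.718 0.615 -2.763
vertex -2.26 -0.404 -2.691
endloop
endfacet
facet normal -0.992 -0.127 0.015
outer loop
vertex -2.344 0.358 -1.825
vertex -2.26 -0.404 -2.691
vertex -2.197 -0.766 -1.594
endloop
endfacet
facet normal 0.276 0.564 0.778
outer loop
vertex -1.32 0.883 -1.711
vertex -1.616 0.03 -0.988
vertex -0.54 0.084 -1.409
endloop
endfacet
facet normal -0.265 -0.454 0.851
outer loop
vertex -1.616 0.03 -0.988
vertex -2.197 -0.766 -1.594
vertex -1.082 -0.935 -1.337
endloop
endfacet
facet normal -0.662 -0.722 -0.200
outer loop
vertex -2.197 -0.766 -1.594
vertex -2.26 -0.404 -2.691
vertex -1.48 -1.203 -2.389
endloop
endfacet
facet normal -0.367 0.130 -0.921
outer loop
vertex -2.26 -0.404 -2.691
vertex -1.718 0.615 -2.763
vertex -1.184 -0.35 -3.112
endloop
endfacet
facet normal 0.213 0.925 -0.316
outer loop
vertex -1.718 0.615 -2.763
vertex -1.32 0.883 -1.711
vertex -0.603 0.446 -2.506
endloop
endfacet
facet normal 0.809 -0.400 0.430
outer loop
vertex -0.456 -0.678 -2.275
vertex -0.54 0.084 -1.409
vertex -1.082 -0.935 -1.337
endloop
endfacet
facet normal 0.451 -0.891 0.057
outer loop
vertex -0.456 -0.678 -2.275
vertex -1.082 -0.935 -1.337
vertex -1.48 -1.203 -2.389
endloop
endfacet
facet normal 0.412 -0.668 -0.620
outer loop
vertex -0.456 -0.678 -2.275
vertex -1.48 -1.203 -2.389
vertex -1.184 -0.35 -3.112
endloop
endfacet
facet normal 0.746 -0.039 -0.664
outer loop
vertex -0.456 -0.678 -2.275
vertex -1.184 -0.35 -3.112
vertex -0.603 0.446 -2.506
endloop
endfacet
facet normal 0.992 0.127 -0.015
outer loop
vertex -0.456 -0.678 -2.275
vertex -0.603 0.446 -2.506
vertex -0.54 0.084 -1.409
endloop
endfacet
facet normal 0.367 -0.130 0.921
outer loop
vertex -1.082 -0.935 -1.337
vertex -0.54 0.084 -1.409
vertex -1.616 0.03 -0.988
endloop
endfacet
facet normal -0.213 -0.925 0.316
outer loop
vertex -1.48 -1.203 -2.389
vertex -1.082 -0.935 -1.337
vertex -2.197 -0.766 -1.594
endloop
endfacet
facet normal -0.276 -0.564 -0.778
outer loop
vertex -1.184 -0.35 -3.112
vertex -1.48 -1.203 -2.389
vertex -2.26 -0.404 -2.691
endloop
endfacet
facet normal 0.265 0.454 -0.851
outer loop
vertex -0.603 0.446 -2.506
vertex -1.184 -0.35 -3.112
vertex -1.718 0.615 -2.763
endloop
endfacet
facet normal 0.662 0.722 0.200
outer loop
vertex -0.54 0.084 -1.409
vertex -0.603 0.446 -2.506
vertex -1.32 0.883 -1.711
endloop
endfacet
facet normal 0.136 -0.940 -0.314
outer loop
vertex 1.31 3.395 -1.805
vertex 1.014 3.135 -1.155
vertex 0.562 3.269 -1.752
endloop
endfacet
facet normal -0.157 0.601 -0.784
outer loop
vertex 1.31 3.395 -1.805
vertex 0.562 3.269 -1.752
vertex 0.766 4.845 -0.585
endloop
endfacet
facet normal 0.136 -0.940 -0.314
outer loop
vertex 0.562 3.269 -1.752
vertex 1.014 3.135 -1.155
vertex 0.266 3.009 -1.102
endloop
endfacet
facet normal -0.903 0.325 -0.281
outer loop
vertex 0.562 3.269 -1.752
vertex 0.266 3.009 -1.102
vertex 0.766 4.845 -0.585
endloop
endfacet
facet normal 0.136 -0.940 -0.314
outer loop
vertex 0.266 3.009 -1.102
vertex 1.014 3.135 -1.155
vertex 0.718 2.875 -0.505
endloop
endfacet
facet normal -0.792 0.044 0.609
outer loop
vertex 0.266 3.009 -1.102
vertex 0.718 2.875 -0.505
vertex 0.766 4.845 -0.585
endloop
endfacet
facet normal 0.136 -0.940 -0.314
outer loop
vertex 0.718 2.875 -0.505
vertex 1.014 3.135 -1.155
vertex 1.465 3.001 -0.559
endloop
endfacet
facet normal 0.066 0.039 0.997
outer loop
vertex 0.718 2.875 -0.505
vertex 1.465 3.001 -0.559
vertex 0.766 4.845 -0.585
endloop
endfacet
facet normal 0.136 -0.940 -0.314
outer loop
vertex 1.465 3.001 -0.559
vertex 1.014 3.135 -1.155
vertex 1.761 3.261 -1.209
endloop
endfacet
facet normal 0.810 0.314 0.495
outer loop
vertex 1.465 3.001 -0.559
vertex 1.761 3.261 -1.209
vertex 0.766 4.845 -0.585
endloop
endfacet
facet normal 0.136 -0.940 -0.314
outer loop
vertex 1.761 3.261 -1.209
vertex 1.014 3.135 -1.155
vertex 1.31 3.395 -1.805
endloop
endfacet
facet normal 0.700 0.595 -0.396
outer loop
vertex 1.761 3.261 -1.209
vertex 1.31 3.395 -1.805
vertex 0.766 4.845 -0.585
endloop
endfacet

endsolid


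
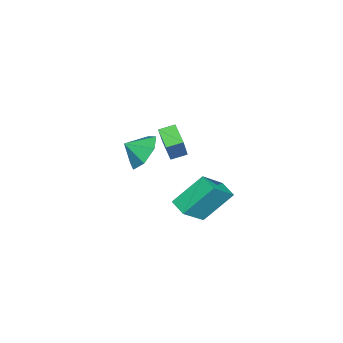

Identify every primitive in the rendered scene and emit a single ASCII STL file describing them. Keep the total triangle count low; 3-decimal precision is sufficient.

solid 
facet normal -0.697 -0.673 0.248
outer loop
vertex 3.804 3.869 3.78
vertex 2.678 4.569 2.518
vertex 4.509 2.659 2.48
endloop
endfacet
facet normal 0.615 -0.383 0.690
outer loop
vertex 5.122 3.251 2.262
vertex 3.804 3.869 3.78
vertex 4.509 2.659 2.48
endloop
endfacet
facet normal -0.697 -0.673 0.249
outer loop
vertex 4.509 2.659 2.48
vertex 2.678 4.569 2.518
vertex 3.383 3.359 1.219
endloop
endfacet
facet normal 0.369 -0.633 -0.681
outer loop
vertex 3.383 3.359 1.219
vertex 5.122 3.251 2.262
vertex 4.509 2.659 2.48
endloop
endfacet
facet normal -0.369 0.633 0.681
outer loop
vertex 3.804 3.869 3.78
vertex 3.291 5.161 2.3
vertex 2.678 4.569 2.518
endloop
endfacet
facet normal 0.615 -0.382 0.690
outer loop
vertex 4.417 4.461 3.561
vertex 3.804 3.869 3.78
vertex 5.122 3.251 2.262
endloop
endfacet
facet normal -0.368 0.633 0.681
outer loop
vertex 4.417 4.461 3.561
vertex 3.291 5.161 2.3
vertex 3.804 3.869 3.78
endloop
endfacet
facet normal -0.615 0.382 -0.690
outer loop
vertex 2.678 4.569 2.518
vertex 3.291 5.161 2.3
vertex 3.383 3.359 1.219
endloop
endfacet
facet normal 0.369 -0.633 -0.680
outer loop
vertex 3.996 3.951 1.0
vertex 5.122 3.251 2.262
vertex 3.383 3.359 1.219
endloop
endfacet
facet normal -0.615 0.382 -0.689
outer loop
vertex 3.383 3.359 1.219
vertex 3.291 5.161 2.3
vertex 3.996 3.951 1.0
endloop
endfacet
facet normal 0.697 0.673 -0.249
outer loop
vertex 3.996 3.951 1.0
vertex 4.417 4.461 3.561
vertex 5.122 3.251 2.262
endloop
endfacet
facet normal 0.697 0.673 -0.249
outer loop
vertex 3.291 5.161 2.3
vertex 4.417 4.461 3.561
vertex 3.996 3.951 1.0
endloop
endfacet
facet normal -0.157 0.803 -0.575
outer loop
vertex -0.233 0.525 1.005
vertex -1.294 0.28 0.953
vertex -0.776 0.903 1.682
endloop
endfacet
facet normal 0.698 -0.218 0.682
outer loop
vertex -0.233 0.525 1.005
vertex -0.776 0.903 1.682
vertex -1.126 -0.58 1.567
endloop
endfacet
facet normal -0.158 0.803 -0.574
outer loop
vertex -0.776 0.903 1.682
vertex -1.294 0.28 0.953
vertex -1.708 0.811 1.809
endloop
endfacet
facet normal 0.145 -0.110 0.983
outer loop
vertex -0.776 0.903 1.682
vertex -1.708 0.811 1.809
vertex -1.126 -0.58 1.567
endloop
endfacet
facet normal -0.157 0.803 -0.574
outer loop
vertex -1.708 0.811 1.809
vertex -1.294 0.28 0.953
vertex -2.329 0.32 1.292
endloop
endfacet
facet normal -0.437 -0.329 0.837
outer loop
vertex -1.708 0.811 1.809
vertex -2.329 0.32 1.292
vertex -1.126 -0.58 1.567
endloop
endfacet
facet normal -0.157 0.803 -0.575
outer loop
vertex -2.329 0.32 1.292
vertex -1.294 0.28 0.953
vertex -2.171 -0.202 0.519
endloop
endfacet
facet normal -0.611 -0.708 0.354
outer loop
vertex -2.329 0.32 1.292
vertex -2.171 -0.202 0.519
vertex -1.126 -0.58 1.567
endloop
endfacet
facet normal -0.157 0.803 -0.575
outer loop
vertex -2.171 -0.202 0.519
vertex -1.294 0.28 0.953
vertex -1.352 -0.361 0.073
endloop
endfacet
facet normal -0.244 -0.964 -0.104
outer loop
vertex -2.171 -0.202 0.519
vertex -1.352 -0.361 0.073
vertex -1.126 -0.58 1.567
endloop
endfacet
facet normal -0.157 0.803 -0.575
outer loop
vertex -1.352 -0.361 0.073
vertex -1.294 0.28 0.953
vertex -0.49 -0.038 0.289
endloop
endfacet
facet normal 0.386 -0.903 -0.191
outer loop
vertex -1.352 -0.361 0.073
vertex -0.49 -0.038 0.289
vertex -1.126 -0.58 1.567
endloop
endfacet
facet normal -0.157 0.803 -0.575
outer loop
vertex -0.49 -0.038 0.289
vertex -1.294 0.28 0.953
vertex -0.233 0.525 1.005
endloop
endfacet
facet normal 0.806 -0.570 0.159
outer loop
vertex -0.49 -0.038 0.289
vertex -0.233 0.525 1.005
vertex -1.126 -0.58 1.567
endloop
endfacet
facet normal -0.529 0.010 -0.849
outer loop
vertex -0.143 1.405 2.705
vertex -0.459 2.122 2.91
vertex 0.686 1.916 2.194
endloop
endfacet
facet normal 0.390 -0.885 -0.253
outer loop
vertex 1.679 1.898 3.79
vertex -0.143 1.405 2.705
vertex 0.686 1.916 2.194
endloop
endfacet
facet normal -0.529 0.010 -0.849
outer loop
vertex 0.686 1.916 2.194
vertex -0.459 2.122 2.91
vertex 0.37 2.633 2.399
endloop
endfacet
facet normal 0.754 0.465 -0.464
outer loop
vertex 0.37 2.633 2.399
vertex 1.679 1.898 3.79
vertex 0.686 1.916 2.194
endloop
endfacet
facet normal -0.754 -0.465 0.464
outer loop
vertex -0.143 1.405 2.705
vertex 0.534 2.104 4.506
vertex -0.459 2.122 2.91
endloop
endfacet
facet normal 0.390 -0.885 -0.253
outer loop
vertex 0.85 1.387 4.301
vertex -0.143 1.405 2.705
vertex 1.679 1.898 3.79
endloop
endfacet
facet normal -0.754 -0.465 0.464
outer loop
vertex 0.85 1.387 4.301
vertex 0.534 2.104 4.506
vertex -0.143 1.405 2.705
endloop
endfacet
facet normal -0.390 0.885 0.253
outer loop
vertex -0.459 2.122 2.91
vertex 0.534 2.104 4.506
vertex 0.37 2.633 2.399
endloop
endfacet
facet normal 0.754 0.465 -0.464
outer loop
vertex 1.363 2.615 3.995
vertex 1.679 1.898 3.79
vertex 0.37 2.633 2.399
endloop
endfacet
facet normal -0.390 0.885 0.253
outer loop
vertex 0.37 2.633 2.399
vertex 0.534 2.104 4.506
vertex 1.363 2.615 3.995
endloop
endfacet
facet normal 0.529 -0.010 0.849
outer loop
vertex 1.363 2.615 3.995
vertex 0.85 1.387 4.301
vertex 1.679 1.898 3.79
endloop
endfacet
facet normal 0.529 -0.010 0.849
outer loop
vertex 0.534 2.104 4.506
vertex 0.85 1.387 4.301
vertex 1.363 2.615 3.995
endloop
endfacet

endsolid


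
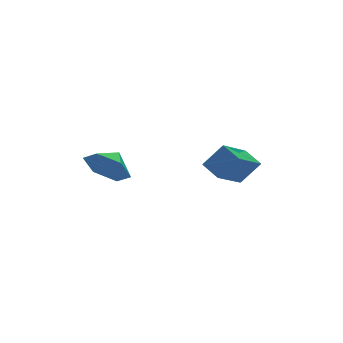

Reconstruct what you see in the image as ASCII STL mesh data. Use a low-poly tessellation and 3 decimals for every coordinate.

solid 
facet normal -0.761 -0.435 -0.481
outer loop
vertex -1.08 -0.441 -2.535
vertex -1.744 0.31 -2.163
vertex -1.239 0.457 -3.095
endloop
endfacet
facet normal 0.980 0.053 -0.193
outer loop
vertex -1.08 -0.441 -2.535
vertex -1.239 0.457 -3.095
vertex -0.976 0.75 -1.677
endloop
endfacet
facet normal -0.761 -0.435 -0.481
outer loop
vertex -1.239 0.457 -3.095
vertex -1.744 0.31 -2.163
vertex -1.903 1.208 -2.723
endloop
endfacet
facet normal 0.652 0.709 -0.268
outer loop
vertex -1.239 0.457 -3.095
vertex -1.903 1.208 -2.723
vertex -0.976 0.75 -1.677
endloop
endfacet
facet normal -0.761 -0.435 -0.481
outer loop
vertex -1.903 1.208 -2.723
vertex -1.744 0.31 -2.163
vertex -2.409 1.062 -1.791
endloop
endfacet
facet normal 0.187 0.950 0.250
outer loop
vertex -1.903 1.208 -2.723
vertex -2.409 1.062 -1.791
vertex -0.976 0.75 -1.677
endloop
endfacet
facet normal -0.761 -0.435 -0.481
outer loop
vertex -2.409 1.062 -1.791
vertex -1.744 0.31 -2.163
vertex -2.25 0.164 -1.231
endloop
endfacet
facet normal 0.049 0.535 0.844
outer loop
vertex -2.409 1.062 -1.791
vertex -2.25 0.164 -1.231
vertex -0.976 0.75 -1.677
endloop
endfacet
facet normal -0.761 -0.435 -0.481
outer loop
vertex -2.25 0.164 -1.231
vertex -1.744 0.31 -2.163
vertex -1.585 -0.587 -1.603
endloop
endfacet
facet normal 0.377 -0.121 0.918
outer loop
vertex -2.25 0.164 -1.231
vertex -1.585 -0.587 -1.603
vertex -0.976 0.75 -1.677
endloop
endfacet
facet normal -0.761 -0.435 -0.481
outer loop
vertex -1.585 -0.587 -1.603
vertex -1.744 0.31 -2.163
vertex -1.08 -0.441 -2.535
endloop
endfacet
facet normal 0.842 -0.362 0.400
outer loop
vertex -1.585 -0.587 -1.603
vertex -1.08 -0.441 -2.535
vertex -0.976 0.75 -1.677
endloop
endfacet
facet normal -0.584 0.237 -0.776
outer loop
vertex 1.802 -1.0 -2.257
vertex 3.259 -0.307 -3.141
vertex 1.982 -1.905 -2.669
endloop
endfacet
facet normal -0.792 -0.376 0.481
outer loop
vertex 2.741 -2.213 -1.659
vertex 1.802 -1.0 -2.257
vertex 1.982 -1.905 -2.669
endloop
endfacet
facet normal -0.584 0.237 -0.776
outer loop
vertex 1.982 -1.905 -2.669
vertex 3.259 -0.307 -3.141
vertex 3.439 -1.211 -3.553
endloop
endfacet
facet normal 0.179 -0.895 -0.408
outer loop
vertex 3.439 -1.211 -3.553
vertex 2.741 -2.213 -1.659
vertex 1.982 -1.905 -2.669
endloop
endfacet
facet normal -0.179 0.896 0.407
outer loop
vertex 1.802 -1.0 -2.257
vertex 4.018 -0.615 -2.131
vertex 3.259 -0.307 -3.141
endloop
endfacet
facet normal -0.792 -0.377 0.480
outer loop
vertex 2.561 -1.309 -1.247
vertex 1.802 -1.0 -2.257
vertex 2.741 -2.213 -1.659
endloop
endfacet
facet normal -0.179 0.895 0.408
outer loop
vertex 2.561 -1.309 -1.247
vertex 4.018 -0.615 -2.131
vertex 1.802 -1.0 -2.257
endloop
endfacet
facet normal 0.792 0.377 -0.480
outer loop
vertex 3.259 -0.307 -3.141
vertex 4.018 -0.615 -2.131
vertex 3.439 -1.211 -3.553
endloop
endfacet
facet normal 0.178 -0.895 -0.408
outer loop
vertex 4.198 -1.52 -2.543
vertex 2.741 -2.213 -1.659
vertex 3.439 -1.211 -3.553
endloop
endfacet
facet normal 0.792 0.376 -0.480
outer loop
vertex 3.439 -1.211 -3.553
vertex 4.018 -0.615 -2.131
vertex 4.198 -1.52 -2.543
endloop
endfacet
facet normal 0.584 -0.238 0.776
outer loop
vertex 4.198 -1.52 -2.543
vertex 2.561 -1.309 -1.247
vertex 2.741 -2.213 -1.659
endloop
endfacet
facet normal 0.584 -0.237 0.776
outer loop
vertex 4.018 -0.615 -2.131
vertex 2.561 -1.309 -1.247
vertex 4.198 -1.52 -2.543
endloop
endfacet

endsolid


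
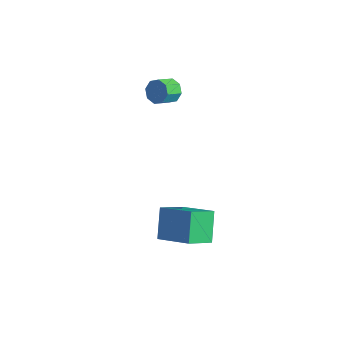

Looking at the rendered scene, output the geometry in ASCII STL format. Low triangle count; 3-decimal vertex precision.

solid 
facet normal -0.892 -0.142 -0.428
outer loop
vertex 1.462 -3.188 -2.466
vertex 1.645 -1.853 -3.291
vertex 2.212 -4.074 -3.735
endloop
endfacet
facet normal -0.116 -0.845 0.522
outer loop
vertex 4.015 -3.787 -2.869
vertex 1.462 -3.188 -2.466
vertex 2.212 -4.074 -3.735
endloop
endfacet
facet normal -0.892 -0.142 -0.429
outer loop
vertex 2.212 -4.074 -3.735
vertex 1.645 -1.853 -3.291
vertex 2.396 -2.739 -4.559
endloop
endfacet
facet normal 0.436 -0.515 -0.738
outer loop
vertex 2.396 -2.739 -4.559
vertex 4.015 -3.787 -2.869
vertex 2.212 -4.074 -3.735
endloop
endfacet
facet normal -0.436 0.516 0.737
outer loop
vertex 1.462 -3.188 -2.466
vertex 3.448 -1.566 -2.425
vertex 1.645 -1.853 -3.291
endloop
endfacet
facet normal -0.116 -0.845 0.522
outer loop
vertex 3.264 -2.901 -1.601
vertex 1.462 -3.188 -2.466
vertex 4.015 -3.787 -2.869
endloop
endfacet
facet normal -0.436 0.515 0.738
outer loop
vertex 3.264 -2.901 -1.601
vertex 3.448 -1.566 -2.425
vertex 1.462 -3.188 -2.466
endloop
endfacet
facet normal 0.116 0.845 -0.522
outer loop
vertex 1.645 -1.853 -3.291
vertex 3.448 -1.566 -2.425
vertex 2.396 -2.739 -4.559
endloop
endfacet
facet normal 0.436 -0.516 -0.738
outer loop
vertex 4.198 -2.452 -3.694
vertex 4.015 -3.787 -2.869
vertex 2.396 -2.739 -4.559
endloop
endfacet
facet normal 0.116 0.845 -0.522
outer loop
vertex 2.396 -2.739 -4.559
vertex 3.448 -1.566 -2.425
vertex 4.198 -2.452 -3.694
endloop
endfacet
facet normal 0.892 0.143 0.429
outer loop
vertex 4.198 -2.452 -3.694
vertex 3.264 -2.901 -1.601
vertex 4.015 -3.787 -2.869
endloop
endfacet
facet normal 0.892 0.142 0.429
outer loop
vertex 3.448 -1.566 -2.425
vertex 3.264 -2.901 -1.601
vertex 4.198 -2.452 -3.694
endloop
endfacet
facet normal 0.009 0.874 -0.487
outer loop
vertex -0.822 0.115 1.965
vertex -1.435 0.284 2.257
vertex -0.763 0.374 2.431
endloop
endfacet
facet normal 0.994 -0.061 -0.092
outer loop
vertex -0.822 0.115 1.965
vertex -0.763 0.374 2.431
vertex -0.831 -0.793 2.471
endloop
endfacet
facet normal 0.994 -0.061 -0.090
outer loop
vertex -0.831 -0.793 2.471
vertex -0.763 0.374 2.431
vertex -0.773 -0.535 2.937
endloop
endfacet
facet normal -0.010 -0.874 0.485
outer loop
vertex -0.831 -0.793 2.471
vertex -0.773 -0.535 2.937
vertex -1.445 -0.624 2.763
endloop
endfacet
facet normal 0.009 0.873 -0.487
outer loop
vertex -0.763 0.374 2.431
vertex -1.435 0.284 2.257
vertex -1.098 0.58 2.794
endloop
endfacet
facet normal 0.780 0.298 0.551
outer loop
vertex -0.763 0.374 2.431
vertex -1.098 0.58 2.794
vertex -0.773 -0.535 2.937
endloop
endfacet
facet normal 0.780 0.298 0.551
outer loop
vertex -0.773 -0.535 2.937
vertex -1.098 0.58 2.794
vertex -1.108 -0.329 3.3
endloop
endfacet
facet normal -0.010 -0.874 0.486
outer loop
vertex -0.773 -0.535 2.937
vertex -1.108 -0.329 3.3
vertex -1.445 -0.624 2.763
endloop
endfacet
facet normal 0.009 0.873 -0.487
outer loop
vertex -1.098 0.58 2.794
vertex -1.435 0.284 2.257
vertex -1.63 0.613 2.843
endloop
endfacet
facet normal 0.110 0.483 0.869
outer loop
vertex -1.098 0.58 2.794
vertex -1.63 0.613 2.843
vertex -1.108 -0.329 3.3
endloop
endfacet
facet normal 0.110 0.483 0.869
outer loop
vertex -1.108 -0.329 3.3
vertex -1.63 0.613 2.843
vertex -1.64 -0.296 3.349
endloop
endfacet
facet normal -0.009 -0.874 0.486
outer loop
vertex -1.108 -0.329 3.3
vertex -1.64 -0.296 3.349
vertex -1.445 -0.624 2.763
endloop
endfacet
facet normal 0.009 0.873 -0.487
outer loop
vertex -1.63 0.613 2.843
vertex -1.435 0.284 2.257
vertex -2.049 0.453 2.549
endloop
endfacet
facet normal -0.624 0.385 0.680
outer loop
vertex -1.63 0.613 2.843
vertex -2.049 0.453 2.549
vertex -1.64 -0.296 3.349
endloop
endfacet
facet normal -0.624 0.385 0.680
outer loop
vertex -1.64 -0.296 3.349
vertex -2.049 0.453 2.549
vertex -2.058 -0.455 3.055
endloop
endfacet
facet normal -0.009 -0.874 0.486
outer loop
vertex -1.64 -0.296 3.349
vertex -2.058 -0.455 3.055
vertex -1.445 -0.624 2.763
endloop
endfacet
facet normal 0.010 0.874 -0.485
outer loop
vertex -2.049 0.453 2.549
vertex -1.435 0.284 2.257
vertex -2.107 0.195 2.083
endloop
endfacet
facet normal -0.994 0.060 0.090
outer loop
vertex -2.049 0.453 2.549
vertex -2.107 0.195 2.083
vertex -2.058 -0.455 3.055
endloop
endfacet
facet normal -0.994 0.062 0.091
outer loop
vertex -2.058 -0.455 3.055
vertex -2.107 0.195 2.083
vertex -2.117 -0.714 2.589
endloop
endfacet
facet normal -0.009 -0.874 0.487
outer loop
vertex -2.058 -0.455 3.055
vertex -2.117 -0.714 2.589
vertex -1.445 -0.624 2.763
endloop
endfacet
facet normal 0.010 0.874 -0.486
outer loop
vertex -2.107 0.195 2.083
vertex -1.435 0.284 2.257
vertex -1.772 -0.011 1.72
endloop
endfacet
facet normal -0.780 -0.298 -0.551
outer loop
vertex -2.107 0.195 2.083
vertex -1.772 -0.011 1.72
vertex -2.117 -0.714 2.589
endloop
endfacet
facet normal -0.780 -0.298 -0.551
outer loop
vertex -2.117 -0.714 2.589
vertex -1.772 -0.011 1.72
vertex -1.782 -0.92 2.226
endloop
endfacet
facet normal -0.009 -0.873 0.487
outer loop
vertex -2.117 -0.714 2.589
vertex -1.782 -0.92 2.226
vertex -1.445 -0.624 2.763
endloop
endfacet
facet normal 0.009 0.874 -0.486
outer loop
vertex -1.772 -0.011 1.72
vertex -1.435 0.284 2.257
vertex -1.24 -0.044 1.671
endloop
endfacet
facet normal -0.110 -0.483 -0.869
outer loop
vertex -1.772 -0.011 1.72
vertex -1.24 -0.044 1.671
vertex -1.782 -0.92 2.226
endloop
endfacet
facet normal -0.110 -0.483 -0.869
outer loop
vertex -1.782 -0.92 2.226
vertex -1.24 -0.044 1.671
vertex -1.25 -0.953 2.177
endloop
endfacet
facet normal -0.009 -0.873 0.487
outer loop
vertex -1.782 -0.92 2.226
vertex -1.25 -0.953 2.177
vertex -1.445 -0.624 2.763
endloop
endfacet
facet normal 0.009 0.874 -0.486
outer loop
vertex -1.24 -0.044 1.671
vertex -1.435 0.284 2.257
vertex -0.822 0.115 1.965
endloop
endfacet
facet normal 0.624 -0.385 -0.680
outer loop
vertex -1.24 -0.044 1.671
vertex -0.822 0.115 1.965
vertex -1.25 -0.953 2.177
endloop
endfacet
facet normal 0.624 -0.385 -0.680
outer loop
vertex -1.25 -0.953 2.177
vertex -0.822 0.115 1.965
vertex -0.831 -0.793 2.471
endloop
endfacet
facet normal -0.009 -0.873 0.487
outer loop
vertex -1.25 -0.953 2.177
vertex -0.831 -0.793 2.471
vertex -1.445 -0.624 2.763
endloop
endfacet

endsolid


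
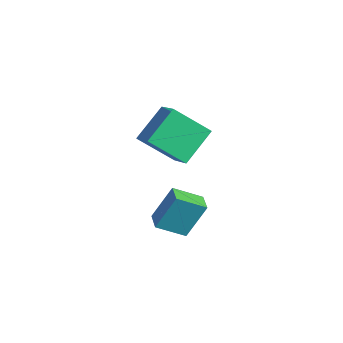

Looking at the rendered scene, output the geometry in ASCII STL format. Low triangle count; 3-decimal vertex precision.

solid 
facet normal -0.469 -0.624 0.625
outer loop
vertex 2.467 -3.184 2.941
vertex 2.063 -1.816 4.005
vertex 1.281 -2.992 2.243
endloop
endfacet
facet normal 0.227 -0.769 -0.598
outer loop
vertex 2.157 -1.824 1.075
vertex 2.467 -3.184 2.941
vertex 1.281 -2.992 2.243
endloop
endfacet
facet normal -0.468 -0.625 0.625
outer loop
vertex 1.281 -2.992 2.243
vertex 2.063 -1.816 4.005
vertex 0.876 -1.624 3.307
endloop
endfacet
facet normal -0.854 0.138 -0.502
outer loop
vertex 0.876 -1.624 3.307
vertex 2.157 -1.824 1.075
vertex 1.281 -2.992 2.243
endloop
endfacet
facet normal 0.854 -0.138 0.502
outer loop
vertex 2.467 -3.184 2.941
vertex 2.939 -0.648 2.837
vertex 2.063 -1.816 4.005
endloop
endfacet
facet normal 0.227 -0.769 -0.598
outer loop
vertex 3.344 -2.016 1.773
vertex 2.467 -3.184 2.941
vertex 2.157 -1.824 1.075
endloop
endfacet
facet normal 0.853 -0.138 0.503
outer loop
vertex 3.344 -2.016 1.773
vertex 2.939 -0.648 2.837
vertex 2.467 -3.184 2.941
endloop
endfacet
facet normal -0.227 0.769 0.598
outer loop
vertex 2.063 -1.816 4.005
vertex 2.939 -0.648 2.837
vertex 0.876 -1.624 3.307
endloop
endfacet
facet normal -0.854 0.139 -0.502
outer loop
vertex 1.753 -0.456 2.139
vertex 2.157 -1.824 1.075
vertex 0.876 -1.624 3.307
endloop
endfacet
facet normal -0.227 0.769 0.598
outer loop
vertex 0.876 -1.624 3.307
vertex 2.939 -0.648 2.837
vertex 1.753 -0.456 2.139
endloop
endfacet
facet normal 0.469 0.624 -0.625
outer loop
vertex 1.753 -0.456 2.139
vertex 3.344 -2.016 1.773
vertex 2.157 -1.824 1.075
endloop
endfacet
facet normal 0.469 0.625 -0.625
outer loop
vertex 2.939 -0.648 2.837
vertex 3.344 -2.016 1.773
vertex 1.753 -0.456 2.139
endloop
endfacet
facet normal -0.929 0.360 -0.079
outer loop
vertex 2.457 -2.098 -0.267
vertex 2.938 -1.003 -0.935
vertex 2.264 -2.92 -1.754
endloop
endfacet
facet normal -0.351 -0.799 0.487
outer loop
vertex 3.082 -3.237 -1.685
vertex 2.457 -2.098 -0.267
vertex 2.264 -2.92 -1.754
endloop
endfacet
facet normal -0.929 0.360 -0.079
outer loop
vertex 2.264 -2.92 -1.754
vertex 2.938 -1.003 -0.935
vertex 2.745 -1.825 -2.422
endloop
endfacet
facet normal -0.113 -0.481 -0.870
outer loop
vertex 2.745 -1.825 -2.422
vertex 3.082 -3.237 -1.685
vertex 2.264 -2.92 -1.754
endloop
endfacet
facet normal 0.113 0.481 0.870
outer loop
vertex 2.457 -2.098 -0.267
vertex 3.756 -1.32 -0.866
vertex 2.938 -1.003 -0.935
endloop
endfacet
facet normal -0.351 -0.799 0.487
outer loop
vertex 3.275 -2.415 -0.198
vertex 2.457 -2.098 -0.267
vertex 3.082 -3.237 -1.685
endloop
endfacet
facet normal 0.113 0.481 0.870
outer loop
vertex 3.275 -2.415 -0.198
vertex 3.756 -1.32 -0.866
vertex 2.457 -2.098 -0.267
endloop
endfacet
facet normal 0.351 0.799 -0.487
outer loop
vertex 2.938 -1.003 -0.935
vertex 3.756 -1.32 -0.866
vertex 2.745 -1.825 -2.422
endloop
endfacet
facet normal -0.113 -0.481 -0.870
outer loop
vertex 3.563 -2.142 -2.353
vertex 3.082 -3.237 -1.685
vertex 2.745 -1.825 -2.422
endloop
endfacet
facet normal 0.351 0.799 -0.487
outer loop
vertex 2.745 -1.825 -2.422
vertex 3.756 -1.32 -0.866
vertex 3.563 -2.142 -2.353
endloop
endfacet
facet normal 0.929 -0.360 0.079
outer loop
vertex 3.563 -2.142 -2.353
vertex 3.275 -2.415 -0.198
vertex 3.082 -3.237 -1.685
endloop
endfacet
facet normal 0.929 -0.360 0.079
outer loop
vertex 3.756 -1.32 -0.866
vertex 3.275 -2.415 -0.198
vertex 3.563 -2.142 -2.353
endloop
endfacet

endsolid


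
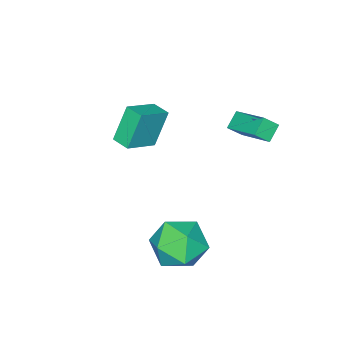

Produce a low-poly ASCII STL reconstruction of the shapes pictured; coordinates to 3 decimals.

solid 
facet normal -0.603 0.449 -0.660
outer loop
vertex -2.251 3.682 1.104
vertex -1.583 3.803 0.576
vertex -2.6 1.996 0.276
endloop
endfacet
facet normal -0.776 -0.141 0.614
outer loop
vertex -2.117 1.637 0.804
vertex -2.251 3.682 1.104
vertex -2.6 1.996 0.276
endloop
endfacet
facet normal -0.603 0.449 -0.659
outer loop
vertex -2.6 1.996 0.276
vertex -1.583 3.803 0.576
vertex -1.932 2.118 -0.252
endloop
endfacet
facet normal -0.182 -0.882 -0.434
outer loop
vertex -1.932 2.118 -0.252
vertex -2.117 1.637 0.804
vertex -2.6 1.996 0.276
endloop
endfacet
facet normal 0.183 0.883 0.433
outer loop
vertex -2.251 3.682 1.104
vertex -1.1 3.444 1.104
vertex -1.583 3.803 0.576
endloop
endfacet
facet normal -0.776 -0.141 0.614
outer loop
vertex -1.768 3.322 1.632
vertex -2.251 3.682 1.104
vertex -2.117 1.637 0.804
endloop
endfacet
facet normal 0.182 0.882 0.435
outer loop
vertex -1.768 3.322 1.632
vertex -1.1 3.444 1.104
vertex -2.251 3.682 1.104
endloop
endfacet
facet normal 0.776 0.141 -0.614
outer loop
vertex -1.583 3.803 0.576
vertex -1.1 3.444 1.104
vertex -1.932 2.118 -0.252
endloop
endfacet
facet normal -0.183 -0.882 -0.434
outer loop
vertex -1.449 1.758 0.276
vertex -2.117 1.637 0.804
vertex -1.932 2.118 -0.252
endloop
endfacet
facet normal 0.776 0.141 -0.614
outer loop
vertex -1.932 2.118 -0.252
vertex -1.1 3.444 1.104
vertex -1.449 1.758 0.276
endloop
endfacet
facet normal 0.603 -0.449 0.660
outer loop
vertex -1.449 1.758 0.276
vertex -1.768 3.322 1.632
vertex -2.117 1.637 0.804
endloop
endfacet
facet normal 0.603 -0.449 0.659
outer loop
vertex -1.1 3.444 1.104
vertex -1.768 3.322 1.632
vertex -1.449 1.758 0.276
endloop
endfacet
facet normal -0.599 0.637 -0.485
outer loop
vertex 2.707 3.819 -4.084
vertex 1.707 3.268 -3.572
vertex 2.257 4.229 -2.99
endloop
endfacet
facet normal 0.030 0.940 -0.340
outer loop
vertex 2.707 3.819 -4.084
vertex 2.257 4.229 -2.99
vertex 3.493 4.128 -3.16
endloop
endfacet
facet normal 0.541 0.543 -0.642
outer loop
vertex 2.707 3.819 -4.084
vertex 3.493 4.128 -3.16
vertex 3.706 3.104 -3.847
endloop
endfacet
facet normal 0.227 -0.005 -0.974
outer loop
vertex 2.707 3.819 -4.084
vertex 3.706 3.104 -3.847
vertex 2.602 2.573 -4.102
endloop
endfacet
facet normal -0.478 0.053 -0.877
outer loop
vertex 2.707 3.819 -4.084
vertex 2.602 2.573 -4.102
vertex 1.707 3.268 -3.572
endloop
endfacet
facet normal 0.126 0.922 0.367
outer loop
vertex 3.493 4.128 -3.16
vertex 2.257 4.229 -2.99
vertex 2.978 3.767 -2.078
endloop
endfacet
facet normal -0.893 0.431 0.131
outer loop
vertex 2.257 4.229 -2.99
vertex 1.707 3.268 -3.572
vertex 1.874 3.236 -2.333
endloop
endfacet
facet normal -0.696 -0.513 -0.502
outer loop
vertex 1.707 3.268 -3.572
vertex 2.602 2.573 -4.102
vertex 2.087 2.212 -3.02
endloop
endfacet
facet normal 0.444 -0.607 -0.659
outer loop
vertex 2.602 2.573 -4.102
vertex 3.706 3.104 -3.847
vertex 3.323 2.111 -3.19
endloop
endfacet
facet normal 0.952 0.279 -0.121
outer loop
vertex 3.706 3.104 -3.847
vertex 3.493 4.128 -3.16
vertex 3.873 3.072 -2.608
endloop
endfacet
facet normal -0.227 0.005 0.974
outer loop
vertex 2.873 2.521 -2.096
vertex 2.978 3.767 -2.078
vertex 1.874 3.236 -2.333
endloop
endfacet
facet normal -0.541 -0.543 0.642
outer loop
vertex 2.873 2.521 -2.096
vertex 1.874 3.236 -2.333
vertex 2.087 2.212 -3.02
endloop
endfacet
facet normal -0.030 -0.940 0.340
outer loop
vertex 2.873 2.521 -2.096
vertex 2.087 2.212 -3.02
vertex 3.323 2.111 -3.19
endloop
endfacet
facet normal 0.599 -0.637 0.485
outer loop
vertex 2.873 2.521 -2.096
vertex 3.323 2.111 -3.19
vertex 3.873 3.072 -2.608
endloop
endfacet
facet normal 0.478 -0.053 0.877
outer loop
vertex 2.873 2.521 -2.096
vertex 3.873 3.072 -2.608
vertex 2.978 3.767 -2.078
endloop
endfacet
facet normal -0.444 0.607 0.659
outer loop
vertex 1.874 3.236 -2.333
vertex 2.978 3.767 -2.078
vertex 2.257 4.229 -2.99
endloop
endfacet
facet normal -0.952 -0.279 0.121
outer loop
vertex 2.087 2.212 -3.02
vertex 1.874 3.236 -2.333
vertex 1.707 3.268 -3.572
endloop
endfacet
facet normal -0.126 -0.922 -0.367
outer loop
vertex 3.323 2.111 -3.19
vertex 2.087 2.212 -3.02
vertex 2.602 2.573 -4.102
endloop
endfacet
facet normal 0.893 -0.431 -0.131
outer loop
vertex 3.873 3.072 -2.608
vertex 3.323 2.111 -3.19
vertex 3.706 3.104 -3.847
endloop
endfacet
facet normal 0.696 0.513 0.502
outer loop
vertex 2.978 3.767 -2.078
vertex 3.873 3.072 -2.608
vertex 3.493 4.128 -3.16
endloop
endfacet
facet normal -0.905 0.077 -0.418
outer loop
vertex -1.328 -2.032 -0.409
vertex -1.254 -1.165 -0.41
vertex -0.587 -2.096 -2.026
endloop
endfacet
facet normal -0.084 -0.996 0.001
outer loop
vertex 0.834 -2.215 -1.37
vertex -1.328 -2.032 -0.409
vertex -0.587 -2.096 -2.026
endloop
endfacet
facet normal -0.906 0.076 -0.417
outer loop
vertex -0.587 -2.096 -2.026
vertex -1.254 -1.165 -0.41
vertex -0.514 -1.229 -2.027
endloop
endfacet
facet normal 0.416 -0.036 -0.908
outer loop
vertex -0.514 -1.229 -2.027
vertex 0.834 -2.215 -1.37
vertex -0.587 -2.096 -2.026
endloop
endfacet
facet normal -0.416 0.037 0.908
outer loop
vertex -1.328 -2.032 -0.409
vertex 0.167 -1.284 0.246
vertex -1.254 -1.165 -0.41
endloop
endfacet
facet normal -0.084 -0.996 0.001
outer loop
vertex 0.094 -2.151 0.247
vertex -1.328 -2.032 -0.409
vertex 0.834 -2.215 -1.37
endloop
endfacet
facet normal -0.416 0.036 0.909
outer loop
vertex 0.094 -2.151 0.247
vertex 0.167 -1.284 0.246
vertex -1.328 -2.032 -0.409
endloop
endfacet
facet normal 0.084 0.996 -0.001
outer loop
vertex -1.254 -1.165 -0.41
vertex 0.167 -1.284 0.246
vertex -0.514 -1.229 -2.027
endloop
endfacet
facet normal 0.416 -0.037 -0.909
outer loop
vertex 0.908 -1.348 -1.371
vertex 0.834 -2.215 -1.37
vertex -0.514 -1.229 -2.027
endloop
endfacet
facet normal 0.084 0.996 -0.001
outer loop
vertex -0.514 -1.229 -2.027
vertex 0.167 -1.284 0.246
vertex 0.908 -1.348 -1.371
endloop
endfacet
facet normal 0.905 -0.077 0.417
outer loop
vertex 0.908 -1.348 -1.371
vertex 0.094 -2.151 0.247
vertex 0.834 -2.215 -1.37
endloop
endfacet
facet normal 0.905 -0.076 0.418
outer loop
vertex 0.167 -1.284 0.246
vertex 0.094 -2.151 0.247
vertex 0.908 -1.348 -1.371
endloop
endfacet

endsolid
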